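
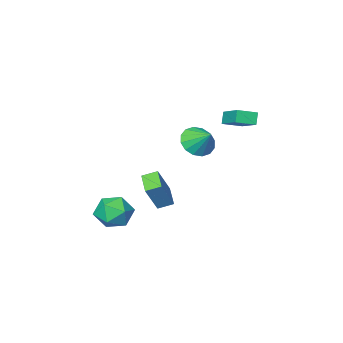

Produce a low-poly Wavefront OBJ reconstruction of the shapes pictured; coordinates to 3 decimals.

v -0.122 0.051 2.383
v 0.267 -0.576 3.172
v -0.198 1.229 3.357
v 0.718 -0.349 2.932
v 0.944 -0.014 2.545
v 0.884 0.337 2.115
v 0.554 0.612 1.756
v 0.044 0.737 1.566
v -0.511 0.677 1.595
v -0.962 0.45 1.835
v -1.188 0.116 2.222
v -1.128 -0.236 2.652
v -0.799 -0.51 3.011
v -0.288 -0.635 3.201
v -3.348 -0.338 2.628
v -3.659 -0.634 3.373
v -2.934 1.567 3.558
v -3.245 1.271 4.303
v -2.235 -0.731 2.937
v -2.546 -1.027 3.682
v -1.821 1.174 3.867
v -2.132 0.878 4.612
v 2.748 0.456 -1.846
v 2.207 -0.79 -1.337
v 1.994 0.923 -1.504
v 1.454 -0.323 -0.995
v 3.706 0.743 -0.125
v 3.166 -0.503 0.384
v 2.953 1.21 0.217
v 2.412 -0.036 0.726
v 3.229 -2.162 -3.113
v 4.187 -2.509 -3.839
v 2.393 -3.991 -3.341
v 3.351 -4.338 -4.067
v 3.53 -4.146 -2.844
v 4.048 -3.015 -2.703
v 2.532 -3.485 -4.477
v 3.05 -2.354 -4.336
v 3.757 -3.327 -4.682
v 4.373 -3.735 -3.673
v 2.207 -2.765 -3.507
v 2.823 -3.173 -2.498
f 2 1 4
f 2 4 3
f 4 1 5
f 4 5 3
f 5 1 6
f 5 6 3
f 6 1 7
f 6 7 3
f 7 1 8
f 7 8 3
f 8 1 9
f 8 9 3
f 9 1 10
f 9 10 3
f 10 1 11
f 10 11 3
f 11 1 12
f 11 12 3
f 12 1 13
f 12 13 3
f 13 1 14
f 13 14 3
f 14 1 2
f 14 2 3
f 16 18 15
f 19 16 15
f 15 18 17
f 17 19 15
f 16 22 18
f 20 16 19
f 20 22 16
f 18 22 17
f 21 19 17
f 17 22 21
f 21 20 19
f 22 20 21
f 24 26 23
f 27 24 23
f 23 26 25
f 25 27 23
f 24 30 26
f 28 24 27
f 28 30 24
f 26 30 25
f 29 27 25
f 25 30 29
f 29 28 27
f 30 28 29
f 31 42 36
f 31 36 32
f 31 32 38
f 31 38 41
f 31 41 42
f 32 36 40
f 36 42 35
f 42 41 33
f 41 38 37
f 38 32 39
f 34 40 35
f 34 35 33
f 34 33 37
f 34 37 39
f 34 39 40
f 35 40 36
f 33 35 42
f 37 33 41
f 39 37 38
f 40 39 32



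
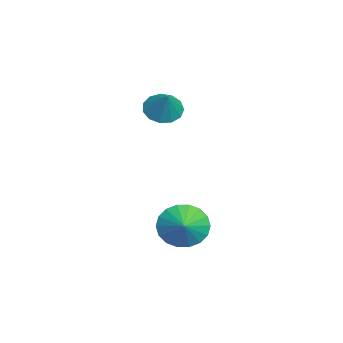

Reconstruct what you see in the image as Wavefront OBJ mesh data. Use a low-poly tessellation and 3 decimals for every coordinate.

v -0.765 -0.051 0.199
v -0.148 -0.158 -0.299
v 0.045 0.131 1.161
v -0.241 0.283 -0.305
v -0.5 0.618 -0.15
v -0.843 0.741 0.115
v -1.161 0.612 0.407
v -1.353 0.273 0.634
v -1.359 -0.169 0.722
v -1.176 -0.574 0.644
v -0.862 -0.812 0.425
v -0.517 -0.809 0.135
v -0.251 -0.565 -0.136
v 2.924 0.765 -4.207
v 3.319 0.154 -4.893
v 3.896 0.815 -3.693
v 3.39 0.557 -5.067
v 3.37 1.002 -5.071
v 3.261 1.399 -4.903
v 3.085 1.672 -4.598
v 2.878 1.764 -4.215
v 2.68 1.659 -3.831
v 2.53 1.377 -3.521
v 2.458 0.973 -3.347
v 2.479 0.529 -3.344
v 2.588 0.131 -3.511
v 2.764 -0.141 -3.816
v 2.971 -0.234 -4.199
v 3.169 -0.128 -4.583
f 2 1 4
f 2 4 3
f 4 1 5
f 4 5 3
f 5 1 6
f 5 6 3
f 6 1 7
f 6 7 3
f 7 1 8
f 7 8 3
f 8 1 9
f 8 9 3
f 9 1 10
f 9 10 3
f 10 1 11
f 10 11 3
f 11 1 12
f 11 12 3
f 12 1 13
f 12 13 3
f 13 1 2
f 13 2 3
f 15 14 17
f 15 17 16
f 17 14 18
f 17 18 16
f 18 14 19
f 18 19 16
f 19 14 20
f 19 20 16
f 20 14 21
f 20 21 16
f 21 14 22
f 21 22 16
f 22 14 23
f 22 23 16
f 23 14 24
f 23 24 16
f 24 14 25
f 24 25 16
f 25 14 26
f 25 26 16
f 26 14 27
f 26 27 16
f 27 14 28
f 27 28 16
f 28 14 29
f 28 29 16
f 29 14 15
f 29 15 16



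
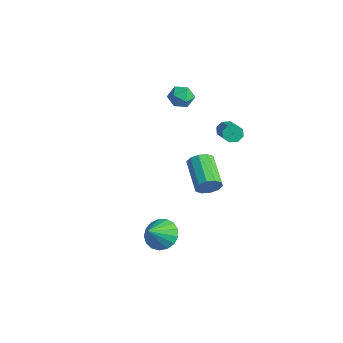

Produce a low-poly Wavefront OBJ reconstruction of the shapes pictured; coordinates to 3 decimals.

v 3.272 0.991 -0.48
v 3.626 1.173 0.156
v 1.902 1.732 0.955
v 1.548 1.549 0.32
v 3.62 1.547 -0.118
v 1.897 2.106 0.682
v 3.481 1.709 -0.529
v 1.758 2.268 0.27
v 3.263 1.596 -0.922
v 1.539 2.155 -0.123
v 3.047 1.252 -1.146
v 1.324 1.811 -0.347
v 2.918 0.808 -1.115
v 1.194 1.367 -0.316
v 2.923 0.434 -0.842
v 1.2 0.993 -0.042
v 3.062 0.272 -0.43
v 1.339 0.831 0.369
v 3.281 0.385 -0.037
v 1.557 0.944 0.762
v 3.496 0.729 0.187
v 1.773 1.288 0.986
v -0.95 2.278 2.798
v -0.623 2.015 3.465
v -2.097 2.265 3.355
v -1.77 2.002 4.022
v -1.627 2.738 3.776
v -0.918 2.745 3.432
v -1.802 1.535 3.388
v -1.093 1.542 3.044
v -1.15 1.556 3.831
v -1.041 2.299 4.07
v -1.679 1.981 2.75
v -1.57 2.724 2.989
v 2.361 -1.303 -3.899
v 2.915 -1.738 -4.609
v 2.779 -2.337 -2.941
v 3.215 -1.426 -4.405
v 3.319 -1.087 -4.084
v 3.204 -0.797 -3.721
v 2.896 -0.623 -3.399
v 2.465 -0.605 -3.191
v 2.01 -0.747 -3.146
v 1.636 -1.016 -3.273
v 1.427 -1.352 -3.544
v 1.433 -1.676 -3.896
v 1.651 -1.915 -4.248
v 2.031 -2.014 -4.521
v 2.488 -1.95 -4.652
v 1.902 2.913 2.424
v 2.188 3.031 1.944
v 3.603 2.504 2.657
v 3.318 2.387 3.136
v 2.175 3.37 2.219
v 3.591 2.843 2.932
v 2.003 3.441 2.613
v 3.419 2.915 3.326
v 1.772 3.204 2.897
v 3.187 2.677 3.609
v 1.617 2.796 2.903
v 3.032 2.269 3.616
v 1.629 2.457 2.628
v 3.045 1.93 3.341
v 1.801 2.385 2.234
v 3.217 1.859 2.947
v 2.033 2.623 1.951
v 3.448 2.096 2.663
f 2 1 5
f 2 5 3
f 3 5 6
f 3 6 4
f 5 1 7
f 5 7 6
f 6 7 8
f 6 8 4
f 7 1 9
f 7 9 8
f 8 9 10
f 8 10 4
f 9 1 11
f 9 11 10
f 10 11 12
f 10 12 4
f 11 1 13
f 11 13 12
f 12 13 14
f 12 14 4
f 13 1 15
f 13 15 14
f 14 15 16
f 14 16 4
f 15 1 17
f 15 17 16
f 16 17 18
f 16 18 4
f 17 1 19
f 17 19 18
f 18 19 20
f 18 20 4
f 19 1 21
f 19 21 20
f 20 21 22
f 20 22 4
f 21 1 2
f 21 2 22
f 22 2 3
f 22 3 4
f 23 34 28
f 23 28 24
f 23 24 30
f 23 30 33
f 23 33 34
f 24 28 32
f 28 34 27
f 34 33 25
f 33 30 29
f 30 24 31
f 26 32 27
f 26 27 25
f 26 25 29
f 26 29 31
f 26 31 32
f 27 32 28
f 25 27 34
f 29 25 33
f 31 29 30
f 32 31 24
f 36 35 38
f 36 38 37
f 38 35 39
f 38 39 37
f 39 35 40
f 39 40 37
f 40 35 41
f 40 41 37
f 41 35 42
f 41 42 37
f 42 35 43
f 42 43 37
f 43 35 44
f 43 44 37
f 44 35 45
f 44 45 37
f 45 35 46
f 45 46 37
f 46 35 47
f 46 47 37
f 47 35 48
f 47 48 37
f 48 35 49
f 48 49 37
f 49 35 36
f 49 36 37
f 51 50 54
f 51 54 52
f 52 54 55
f 52 55 53
f 54 50 56
f 54 56 55
f 55 56 57
f 55 57 53
f 56 50 58
f 56 58 57
f 57 58 59
f 57 59 53
f 58 50 60
f 58 60 59
f 59 60 61
f 59 61 53
f 60 50 62
f 60 62 61
f 61 62 63
f 61 63 53
f 62 50 64
f 62 64 63
f 63 64 65
f 63 65 53
f 64 50 66
f 64 66 65
f 65 66 67
f 65 67 53
f 66 50 51
f 66 51 67
f 67 51 52
f 67 52 53



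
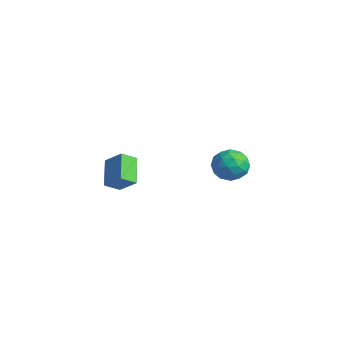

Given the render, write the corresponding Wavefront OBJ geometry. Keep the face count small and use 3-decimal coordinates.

v 1.202 3.902 -2.387
v 1.867 4.671 -2.302
v 2.313 2.869 -1.738
v 2.978 3.638 -1.653
v 2.146 3.617 -1.064
v 1.459 4.255 -1.465
v 2.721 3.285 -2.575
v 2.034 3.923 -2.976
v 2.806 4.29 -2.418
v 2.45 4.494 -1.485
v 1.73 3.046 -2.555
v 1.374 3.25 -1.622
v 1.437 4.377 -2.402
v 2.743 3.163 -1.638
v 2.254 3.15 -1.292
v 2.645 3.602 -1.242
v 1.197 4.132 -1.91
v 1.588 4.584 -1.86
v 1.752 3.965 -1.132
v 2.592 2.956 -2.18
v 2.983 3.408 -2.13
v 1.535 3.938 -2.798
v 1.926 4.39 -2.748
v 2.428 3.575 -2.908
v 2.379 4.605 -2.42
v 3.033 3.998 -2.038
v 2.882 3.791 -2.58
v 2.478 4.166 -2.816
v 2.17 4.725 -1.871
v 2.824 4.118 -1.49
v 2.334 4.106 -1.143
v 1.931 4.481 -1.379
v 2.722 4.501 -1.94
v 1.356 3.422 -2.55
v 2.01 2.815 -2.169
v 2.249 3.059 -2.661
v 1.846 3.434 -2.897
v 1.147 3.542 -2.002
v 1.801 2.935 -1.62
v 1.702 3.374 -1.224
v 1.298 3.749 -1.46
v 1.458 3.039 -2.1
v 2.172 -2.54 -1.699
v 2.077 -3.336 -1.188
v 1.031 -1.825 -0.798
v 0.936 -2.62 -0.287
v 3.044 -2.14 -0.913
v 2.949 -2.935 -0.402
v 1.903 -1.424 -0.012
v 1.808 -2.22 0.499
f 1 38 17
f 38 12 41
f 17 41 6
f 38 41 17
f 1 17 13
f 17 6 18
f 13 18 2
f 17 18 13
f 1 13 22
f 13 2 23
f 22 23 8
f 13 23 22
f 1 22 34
f 22 8 37
f 34 37 11
f 22 37 34
f 1 34 38
f 34 11 42
f 38 42 12
f 34 42 38
f 2 18 29
f 18 6 32
f 29 32 10
f 18 32 29
f 6 41 19
f 41 12 40
f 19 40 5
f 41 40 19
f 12 42 39
f 42 11 35
f 39 35 3
f 42 35 39
f 11 37 36
f 37 8 24
f 36 24 7
f 37 24 36
f 8 23 28
f 23 2 25
f 28 25 9
f 23 25 28
f 4 30 16
f 30 10 31
f 16 31 5
f 30 31 16
f 4 16 14
f 16 5 15
f 14 15 3
f 16 15 14
f 4 14 21
f 14 3 20
f 21 20 7
f 14 20 21
f 4 21 26
f 21 7 27
f 26 27 9
f 21 27 26
f 4 26 30
f 26 9 33
f 30 33 10
f 26 33 30
f 5 31 19
f 31 10 32
f 19 32 6
f 31 32 19
f 3 15 39
f 15 5 40
f 39 40 12
f 15 40 39
f 7 20 36
f 20 3 35
f 36 35 11
f 20 35 36
f 9 27 28
f 27 7 24
f 28 24 8
f 27 24 28
f 10 33 29
f 33 9 25
f 29 25 2
f 33 25 29
f 44 46 43
f 47 44 43
f 43 46 45
f 45 47 43
f 44 50 46
f 48 44 47
f 48 50 44
f 46 50 45
f 49 47 45
f 45 50 49
f 49 48 47
f 50 48 49



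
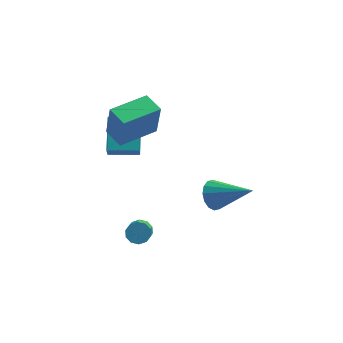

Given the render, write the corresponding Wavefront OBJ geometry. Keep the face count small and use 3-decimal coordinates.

v 1.322 0.716 -2.708
v 1.616 0.41 -3.398
v 3.078 0.064 -1.672
v 1.756 0.805 -3.386
v 1.779 1.177 -3.193
v 1.68 1.424 -2.869
v 1.486 1.482 -2.502
v 1.247 1.335 -2.191
v 1.028 1.021 -2.018
v 0.889 0.626 -2.03
v 0.865 0.255 -2.223
v 0.964 0.007 -2.547
v 1.159 -0.05 -2.913
v 1.398 0.097 -3.225
v -1.681 -1.795 -3.161
v -1.303 -2.044 -3.491
v -1.221 -3.514 -2.289
v -1.599 -3.265 -1.959
v -1.133 -1.848 -3.262
v -1.051 -3.317 -2.061
v -1.172 -1.631 -2.995
v -1.09 -3.101 -1.793
v -1.405 -1.478 -2.791
v -1.324 -2.947 -1.589
v -1.744 -1.445 -2.728
v -1.663 -2.915 -1.527
v -2.059 -1.546 -2.831
v -1.977 -3.016 -1.629
v -2.229 -1.743 -3.059
v -2.147 -3.212 -1.858
v -2.19 -1.959 -3.327
v -2.108 -3.429 -2.125
v -1.956 -2.113 -3.531
v -1.875 -3.582 -2.329
v -1.617 -2.145 -3.593
v -1.536 -3.615 -2.392
v -3.534 2.072 -1.391
v -3.506 1.521 -0.629
v -3.641 3.566 -0.305
v -3.613 3.015 0.456
v -2.087 2.165 -1.376
v -2.059 1.614 -0.615
v -2.194 3.659 -0.291
v -2.166 3.108 0.471
v -3.4 0.826 1.266
v -3.174 0.492 3.041
v -1.937 2.083 1.317
v -1.711 1.749 3.092
v -2.709 0.031 1.028
v -2.483 -0.303 2.803
v -1.246 1.288 1.079
v -1.02 0.954 2.854
f 2 1 4
f 2 4 3
f 4 1 5
f 4 5 3
f 5 1 6
f 5 6 3
f 6 1 7
f 6 7 3
f 7 1 8
f 7 8 3
f 8 1 9
f 8 9 3
f 9 1 10
f 9 10 3
f 10 1 11
f 10 11 3
f 11 1 12
f 11 12 3
f 12 1 13
f 12 13 3
f 13 1 14
f 13 14 3
f 14 1 2
f 14 2 3
f 16 15 19
f 16 19 17
f 17 19 20
f 17 20 18
f 19 15 21
f 19 21 20
f 20 21 22
f 20 22 18
f 21 15 23
f 21 23 22
f 22 23 24
f 22 24 18
f 23 15 25
f 23 25 24
f 24 25 26
f 24 26 18
f 25 15 27
f 25 27 26
f 26 27 28
f 26 28 18
f 27 15 29
f 27 29 28
f 28 29 30
f 28 30 18
f 29 15 31
f 29 31 30
f 30 31 32
f 30 32 18
f 31 15 33
f 31 33 32
f 32 33 34
f 32 34 18
f 33 15 35
f 33 35 34
f 34 35 36
f 34 36 18
f 35 15 16
f 35 16 36
f 36 16 17
f 36 17 18
f 38 40 37
f 41 38 37
f 37 40 39
f 39 41 37
f 38 44 40
f 42 38 41
f 42 44 38
f 40 44 39
f 43 41 39
f 39 44 43
f 43 42 41
f 44 42 43
f 46 48 45
f 49 46 45
f 45 48 47
f 47 49 45
f 46 52 48
f 50 46 49
f 50 52 46
f 48 52 47
f 51 49 47
f 47 52 51
f 51 50 49
f 52 50 51



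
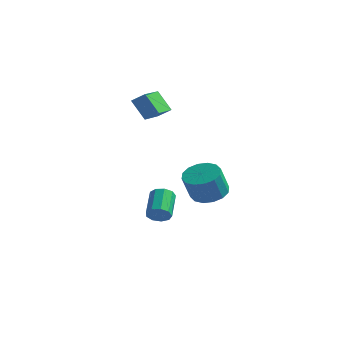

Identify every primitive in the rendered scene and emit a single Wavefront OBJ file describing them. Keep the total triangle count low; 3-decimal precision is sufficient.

v 3.022 -2.748 0.035
v 3.97 -2.569 0.139
v 3.945 -3.253 1.53
v 2.998 -3.432 1.425
v 3.739 -2.167 0.333
v 3.715 -2.851 1.724
v 3.317 -1.921 0.446
v 3.292 -2.604 1.837
v 2.815 -1.896 0.45
v 2.791 -2.58 1.841
v 2.369 -2.1 0.342
v 2.345 -2.784 1.733
v 2.098 -2.478 0.152
v 2.074 -3.161 1.542
v 2.075 -2.927 -0.07
v 2.05 -3.611 1.321
v 2.305 -3.329 -0.264
v 2.281 -4.013 1.127
v 2.728 -3.576 -0.377
v 2.703 -4.259 1.014
v 3.229 -3.6 -0.381
v 3.205 -4.284 1.01
v 3.675 -3.396 -0.273
v 3.651 -4.08 1.118
v 3.946 -3.019 -0.082
v 3.922 -3.702 1.308
v -1.023 -1.256 -2.905
v -0.451 -1.196 -2.562
v -1.105 0.057 -1.691
v -1.677 -0.004 -2.035
v -0.438 -0.93 -2.935
v -1.093 0.323 -2.065
v -0.699 -0.817 -3.294
v -1.354 0.436 -2.424
v -1.112 -0.91 -3.471
v -1.766 0.343 -2.601
v -1.483 -1.164 -3.384
v -2.137 0.089 -2.513
v -1.638 -1.462 -3.072
v -2.293 -0.209 -2.202
v -1.506 -1.664 -2.682
v -2.16 -0.411 -1.812
v -1.148 -1.675 -2.397
v -1.802 -0.422 -1.526
v -0.731 -1.49 -2.349
v -1.385 -0.237 -1.479
v -3.038 0.377 2.82
v -3.88 0.363 3.975
v -3.449 2.065 2.54
v -4.291 2.052 3.696
v -2.349 0.628 3.324
v -3.191 0.615 4.48
v -2.76 2.317 3.045
v -3.602 2.303 4.2
f 2 1 5
f 2 5 3
f 3 5 6
f 3 6 4
f 5 1 7
f 5 7 6
f 6 7 8
f 6 8 4
f 7 1 9
f 7 9 8
f 8 9 10
f 8 10 4
f 9 1 11
f 9 11 10
f 10 11 12
f 10 12 4
f 11 1 13
f 11 13 12
f 12 13 14
f 12 14 4
f 13 1 15
f 13 15 14
f 14 15 16
f 14 16 4
f 15 1 17
f 15 17 16
f 16 17 18
f 16 18 4
f 17 1 19
f 17 19 18
f 18 19 20
f 18 20 4
f 19 1 21
f 19 21 20
f 20 21 22
f 20 22 4
f 21 1 23
f 21 23 22
f 22 23 24
f 22 24 4
f 23 1 25
f 23 25 24
f 24 25 26
f 24 26 4
f 25 1 2
f 25 2 26
f 26 2 3
f 26 3 4
f 28 27 31
f 28 31 29
f 29 31 32
f 29 32 30
f 31 27 33
f 31 33 32
f 32 33 34
f 32 34 30
f 33 27 35
f 33 35 34
f 34 35 36
f 34 36 30
f 35 27 37
f 35 37 36
f 36 37 38
f 36 38 30
f 37 27 39
f 37 39 38
f 38 39 40
f 38 40 30
f 39 27 41
f 39 41 40
f 40 41 42
f 40 42 30
f 41 27 43
f 41 43 42
f 42 43 44
f 42 44 30
f 43 27 45
f 43 45 44
f 44 45 46
f 44 46 30
f 45 27 28
f 45 28 46
f 46 28 29
f 46 29 30
f 48 50 47
f 51 48 47
f 47 50 49
f 49 51 47
f 48 54 50
f 52 48 51
f 52 54 48
f 50 54 49
f 53 51 49
f 49 54 53
f 53 52 51
f 54 52 53



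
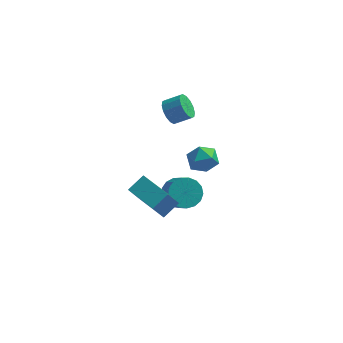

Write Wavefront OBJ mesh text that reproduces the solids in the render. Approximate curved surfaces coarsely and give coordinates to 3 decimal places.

v 0.933 1.678 -0.082
v 1.294 2.087 -0.931
v 2.426 1.133 0.291
v 2.787 1.542 -0.558
v 2.476 2.137 0.195
v 1.553 2.474 -0.035
v 2.167 0.746 -0.605
v 1.244 1.083 -0.835
v 2.057 1.511 -1.254
v 2.247 2.37 -0.76
v 1.473 0.85 0.12
v 1.663 1.709 0.614
v -0.175 2.847 2.581
v 0.231 3.032 1.858
v 1.221 3.118 2.436
v 0.815 2.933 3.159
v 0.103 3.421 2.019
v 1.094 3.507 2.597
v -0.099 3.656 2.331
v 0.891 3.742 2.909
v -0.322 3.674 2.71
v 0.668 3.76 3.288
v -0.506 3.471 3.054
v 0.485 3.557 3.632
v -0.6 3.101 3.272
v 0.39 3.186 3.85
v -0.581 2.662 3.304
v 0.409 2.748 3.882
v -0.454 2.273 3.143
v 0.537 2.359 3.721
v -0.251 2.038 2.831
v 0.739 2.124 3.409
v -0.028 2.02 2.452
v 0.962 2.106 3.03
v 0.155 2.223 2.108
v 1.146 2.309 2.686
v 0.25 2.594 1.89
v 1.24 2.679 2.468
v 0.826 -1.127 -0.873
v 1.379 -1.565 -1.567
v 1.887 -2.55 -0.542
v 1.334 -2.113 0.153
v 1.664 -1.232 -1.389
v 2.173 -2.217 -0.364
v 1.758 -0.875 -1.092
v 2.266 -1.86 -0.067
v 1.638 -0.575 -0.745
v 2.146 -1.56 0.28
v 1.332 -0.402 -0.427
v 1.84 -1.388 0.598
v 0.91 -0.396 -0.211
v 1.418 -1.381 0.814
v 0.469 -0.556 -0.147
v 0.977 -1.542 0.878
v 0.109 -0.848 -0.249
v 0.618 -1.833 0.776
v -0.086 -1.204 -0.494
v 0.423 -2.189 0.531
v -0.072 -1.542 -0.826
v 0.436 -2.527 0.2
v 0.147 -1.785 -1.168
v 0.656 -2.77 -0.143
v 0.522 -1.878 -1.443
v 1.03 -2.863 -0.417
v 0.966 -1.798 -1.587
v 1.475 -2.783 -0.562
v -1.042 -3.238 0.448
v -1.488 -4.227 2.176
v -0.325 -2.494 1.059
v -0.771 -3.483 2.787
v 0.431 -4.417 0.153
v -0.015 -5.406 1.881
v 1.148 -3.673 0.764
v 0.702 -4.662 2.492
f 1 12 6
f 1 6 2
f 1 2 8
f 1 8 11
f 1 11 12
f 2 6 10
f 6 12 5
f 12 11 3
f 11 8 7
f 8 2 9
f 4 10 5
f 4 5 3
f 4 3 7
f 4 7 9
f 4 9 10
f 5 10 6
f 3 5 12
f 7 3 11
f 9 7 8
f 10 9 2
f 14 13 17
f 14 17 15
f 15 17 18
f 15 18 16
f 17 13 19
f 17 19 18
f 18 19 20
f 18 20 16
f 19 13 21
f 19 21 20
f 20 21 22
f 20 22 16
f 21 13 23
f 21 23 22
f 22 23 24
f 22 24 16
f 23 13 25
f 23 25 24
f 24 25 26
f 24 26 16
f 25 13 27
f 25 27 26
f 26 27 28
f 26 28 16
f 27 13 29
f 27 29 28
f 28 29 30
f 28 30 16
f 29 13 31
f 29 31 30
f 30 31 32
f 30 32 16
f 31 13 33
f 31 33 32
f 32 33 34
f 32 34 16
f 33 13 35
f 33 35 34
f 34 35 36
f 34 36 16
f 35 13 37
f 35 37 36
f 36 37 38
f 36 38 16
f 37 13 14
f 37 14 38
f 38 14 15
f 38 15 16
f 40 39 43
f 40 43 41
f 41 43 44
f 41 44 42
f 43 39 45
f 43 45 44
f 44 45 46
f 44 46 42
f 45 39 47
f 45 47 46
f 46 47 48
f 46 48 42
f 47 39 49
f 47 49 48
f 48 49 50
f 48 50 42
f 49 39 51
f 49 51 50
f 50 51 52
f 50 52 42
f 51 39 53
f 51 53 52
f 52 53 54
f 52 54 42
f 53 39 55
f 53 55 54
f 54 55 56
f 54 56 42
f 55 39 57
f 55 57 56
f 56 57 58
f 56 58 42
f 57 39 59
f 57 59 58
f 58 59 60
f 58 60 42
f 59 39 61
f 59 61 60
f 60 61 62
f 60 62 42
f 61 39 63
f 61 63 62
f 62 63 64
f 62 64 42
f 63 39 65
f 63 65 64
f 64 65 66
f 64 66 42
f 65 39 40
f 65 40 66
f 66 40 41
f 66 41 42
f 68 70 67
f 71 68 67
f 67 70 69
f 69 71 67
f 68 74 70
f 72 68 71
f 72 74 68
f 70 74 69
f 73 71 69
f 69 74 73
f 73 72 71
f 74 72 73



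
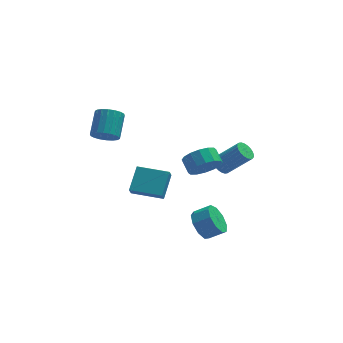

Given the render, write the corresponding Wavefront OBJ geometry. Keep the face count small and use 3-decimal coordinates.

v 3.158 2.797 -2.821
v 3.645 3.173 -3.214
v 5.149 2.838 -1.672
v 4.662 2.463 -1.279
v 3.529 3.38 -3.057
v 5.033 3.045 -1.514
v 3.357 3.499 -2.863
v 4.861 3.164 -1.321
v 3.155 3.51 -2.663
v 4.659 3.175 -1.121
v 2.953 3.413 -2.487
v 4.457 3.078 -0.945
v 2.782 3.223 -2.362
v 4.286 2.888 -0.82
v 2.669 2.967 -2.307
v 4.172 2.632 -0.765
v 2.63 2.686 -2.33
v 4.134 2.351 -0.788
v 2.671 2.422 -2.428
v 4.175 2.087 -0.886
v 2.787 2.215 -2.586
v 4.291 1.88 -1.043
v 2.959 2.096 -2.779
v 4.463 1.761 -1.237
v 3.161 2.085 -2.979
v 4.665 1.75 -1.437
v 3.363 2.182 -3.155
v 4.867 1.847 -1.613
v 3.534 2.372 -3.28
v 5.038 2.037 -1.738
v 3.648 2.628 -3.335
v 5.151 2.293 -1.793
v 3.686 2.909 -3.312
v 5.19 2.574 -1.77
v -2.635 -0.178 -2.754
v -2.775 -0.626 -2.106
v -2.06 1.217 -1.667
v -2.2 0.769 -1.019
v -0.7 -0.909 -2.841
v -0.84 -1.357 -2.193
v -0.125 0.486 -1.754
v -0.265 0.038 -1.106
v 1.542 -3.442 1.848
v 2.407 -3.543 2.487
v 2.102 -2.699 3.032
v 1.238 -2.598 2.392
v 2.574 -3.212 2.069
v 2.269 -2.368 2.614
v 2.465 -2.943 1.591
v 2.16 -2.099 2.136
v 2.109 -2.808 1.182
v 1.804 -1.964 1.727
v 1.601 -2.842 0.951
v 1.296 -1.998 1.496
v 1.077 -3.038 0.961
v 0.772 -2.194 1.506
v 0.678 -3.341 1.208
v 0.373 -2.497 1.753
v 0.511 -3.672 1.626
v 0.206 -2.828 2.171
v 0.62 -3.941 2.104
v 0.315 -3.097 2.649
v 0.976 -4.076 2.513
v 0.671 -3.232 3.058
v 1.484 -4.042 2.744
v 1.179 -3.198 3.289
v 2.008 -3.846 2.734
v 1.703 -3.002 3.279
v -4.038 2.258 0.768
v -3.548 2.65 0.081
v -3.152 4.093 1.185
v -3.642 3.702 1.872
v -3.929 2.801 0.02
v -3.533 4.244 1.125
v -4.331 2.844 0.107
v -3.935 4.287 1.212
v -4.675 2.772 0.326
v -4.279 4.215 1.43
v -4.893 2.598 0.631
v -4.497 4.041 1.736
v -4.942 2.356 0.964
v -4.546 3.799 2.069
v -4.811 2.096 1.258
v -4.415 3.539 2.362
v -4.528 1.867 1.455
v -4.132 3.31 2.559
v -4.147 1.716 1.515
v -3.751 3.159 2.62
v -3.745 1.673 1.428
v -3.349 3.116 2.533
v -3.401 1.745 1.21
v -3.005 3.188 2.314
v -3.183 1.919 0.904
v -2.787 3.362 2.009
v -3.134 2.161 0.571
v -2.738 3.604 1.676
v -3.265 2.421 0.278
v -2.869 3.864 1.382
v 1.311 -3.046 -3.741
v 1.893 -2.76 -4.605
v 2.91 -2.888 -3.962
v 2.329 -3.174 -3.099
v 1.718 -2.162 -4.209
v 2.735 -2.289 -3.566
v 1.352 -1.977 -3.594
v 2.369 -2.104 -2.952
v 0.968 -2.293 -3.048
v 1.985 -2.42 -2.405
v 0.744 -2.961 -2.827
v 1.761 -3.088 -2.184
v 0.786 -3.669 -3.033
v 1.803 -3.796 -2.39
v 1.073 -4.086 -3.571
v 2.091 -4.213 -2.928
v 1.473 -4.016 -4.188
v 2.49 -4.143 -3.546
v 1.796 -3.493 -4.597
v 2.814 -3.62 -3.954
f 2 1 5
f 2 5 3
f 3 5 6
f 3 6 4
f 5 1 7
f 5 7 6
f 6 7 8
f 6 8 4
f 7 1 9
f 7 9 8
f 8 9 10
f 8 10 4
f 9 1 11
f 9 11 10
f 10 11 12
f 10 12 4
f 11 1 13
f 11 13 12
f 12 13 14
f 12 14 4
f 13 1 15
f 13 15 14
f 14 15 16
f 14 16 4
f 15 1 17
f 15 17 16
f 16 17 18
f 16 18 4
f 17 1 19
f 17 19 18
f 18 19 20
f 18 20 4
f 19 1 21
f 19 21 20
f 20 21 22
f 20 22 4
f 21 1 23
f 21 23 22
f 22 23 24
f 22 24 4
f 23 1 25
f 23 25 24
f 24 25 26
f 24 26 4
f 25 1 27
f 25 27 26
f 26 27 28
f 26 28 4
f 27 1 29
f 27 29 28
f 28 29 30
f 28 30 4
f 29 1 31
f 29 31 30
f 30 31 32
f 30 32 4
f 31 1 33
f 31 33 32
f 32 33 34
f 32 34 4
f 33 1 2
f 33 2 34
f 34 2 3
f 34 3 4
f 36 38 35
f 39 36 35
f 35 38 37
f 37 39 35
f 36 42 38
f 40 36 39
f 40 42 36
f 38 42 37
f 41 39 37
f 37 42 41
f 41 40 39
f 42 40 41
f 44 43 47
f 44 47 45
f 45 47 48
f 45 48 46
f 47 43 49
f 47 49 48
f 48 49 50
f 48 50 46
f 49 43 51
f 49 51 50
f 50 51 52
f 50 52 46
f 51 43 53
f 51 53 52
f 52 53 54
f 52 54 46
f 53 43 55
f 53 55 54
f 54 55 56
f 54 56 46
f 55 43 57
f 55 57 56
f 56 57 58
f 56 58 46
f 57 43 59
f 57 59 58
f 58 59 60
f 58 60 46
f 59 43 61
f 59 61 60
f 60 61 62
f 60 62 46
f 61 43 63
f 61 63 62
f 62 63 64
f 62 64 46
f 63 43 65
f 63 65 64
f 64 65 66
f 64 66 46
f 65 43 67
f 65 67 66
f 66 67 68
f 66 68 46
f 67 43 44
f 67 44 68
f 68 44 45
f 68 45 46
f 70 69 73
f 70 73 71
f 71 73 74
f 71 74 72
f 73 69 75
f 73 75 74
f 74 75 76
f 74 76 72
f 75 69 77
f 75 77 76
f 76 77 78
f 76 78 72
f 77 69 79
f 77 79 78
f 78 79 80
f 78 80 72
f 79 69 81
f 79 81 80
f 80 81 82
f 80 82 72
f 81 69 83
f 81 83 82
f 82 83 84
f 82 84 72
f 83 69 85
f 83 85 84
f 84 85 86
f 84 86 72
f 85 69 87
f 85 87 86
f 86 87 88
f 86 88 72
f 87 69 89
f 87 89 88
f 88 89 90
f 88 90 72
f 89 69 91
f 89 91 90
f 90 91 92
f 90 92 72
f 91 69 93
f 91 93 92
f 92 93 94
f 92 94 72
f 93 69 95
f 93 95 94
f 94 95 96
f 94 96 72
f 95 69 97
f 95 97 96
f 96 97 98
f 96 98 72
f 97 69 70
f 97 70 98
f 98 70 71
f 98 71 72
f 100 99 103
f 100 103 101
f 101 103 104
f 101 104 102
f 103 99 105
f 103 105 104
f 104 105 106
f 104 106 102
f 105 99 107
f 105 107 106
f 106 107 108
f 106 108 102
f 107 99 109
f 107 109 108
f 108 109 110
f 108 110 102
f 109 99 111
f 109 111 110
f 110 111 112
f 110 112 102
f 111 99 113
f 111 113 112
f 112 113 114
f 112 114 102
f 113 99 115
f 113 115 114
f 114 115 116
f 114 116 102
f 115 99 117
f 115 117 116
f 116 117 118
f 116 118 102
f 117 99 100
f 117 100 118
f 118 100 101
f 118 101 102



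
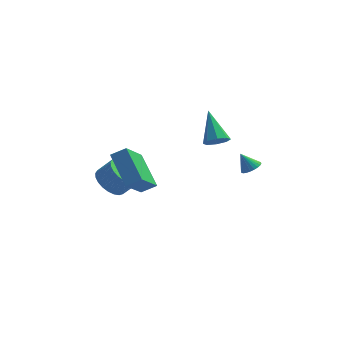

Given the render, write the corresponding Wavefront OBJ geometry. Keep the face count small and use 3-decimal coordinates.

v 2.087 -0.997 3.071
v 2.615 -1.222 3.505
v 1.513 0.397 4.489
v 2.776 -0.815 3.171
v 2.534 -0.514 2.777
v 2.029 -0.497 2.556
v 1.559 -0.772 2.636
v 1.397 -1.179 2.971
v 1.64 -1.479 3.364
v 2.144 -1.497 3.585
v -2.433 -2.193 2.03
v -2.998 -3.725 3.46
v -1.643 -2.062 2.482
v -2.207 -3.594 3.912
v -1.473 -3.706 0.788
v -2.037 -5.238 2.218
v -0.682 -3.575 1.24
v -1.247 -5.107 2.67
v -3.329 -1.675 0.062
v -2.583 -1.625 -0.602
v -1.785 -1.634 0.294
v -2.531 -1.685 0.958
v -2.652 -1.246 -0.536
v -1.854 -1.256 0.36
v -2.825 -0.933 -0.379
v -2.027 -0.943 0.517
v -3.074 -0.733 -0.156
v -2.276 -0.743 0.741
v -3.362 -0.677 0.102
v -2.564 -0.686 0.998
v -3.645 -0.772 0.353
v -2.847 -0.781 1.249
v -3.88 -1.005 0.559
v -3.082 -1.014 1.456
v -4.031 -1.34 0.69
v -3.233 -1.349 1.587
v -4.075 -1.726 0.726
v -3.277 -1.735 1.622
v -4.006 -2.104 0.66
v -3.208 -2.114 1.556
v -3.833 -2.417 0.503
v -3.035 -2.427 1.399
v -3.584 -2.617 0.279
v -2.786 -2.627 1.176
v -3.296 -2.674 0.022
v -2.498 -2.683 0.918
v -3.013 -2.579 -0.229
v -2.215 -2.588 0.667
v -2.778 -2.346 -0.436
v -1.98 -2.355 0.461
v -2.627 -2.011 -0.567
v -1.829 -2.02 0.33
v 3.866 -1.233 1.378
v 4.236 -1.603 1.672
v 3.294 -1.087 2.282
v 4.342 -1.397 1.705
v 4.375 -1.166 1.689
v 4.331 -0.945 1.625
v 4.216 -0.768 1.524
v 4.048 -0.662 1.4
v 3.852 -0.643 1.273
v 3.659 -0.713 1.162
v 3.497 -0.863 1.084
v 3.391 -1.069 1.051
v 3.358 -1.3 1.067
v 3.402 -1.521 1.131
v 3.517 -1.698 1.232
v 3.685 -1.805 1.356
v 3.88 -1.824 1.483
v 4.074 -1.753 1.594
f 2 1 4
f 2 4 3
f 4 1 5
f 4 5 3
f 5 1 6
f 5 6 3
f 6 1 7
f 6 7 3
f 7 1 8
f 7 8 3
f 8 1 9
f 8 9 3
f 9 1 10
f 9 10 3
f 10 1 2
f 10 2 3
f 12 14 11
f 15 12 11
f 11 14 13
f 13 15 11
f 12 18 14
f 16 12 15
f 16 18 12
f 14 18 13
f 17 15 13
f 13 18 17
f 17 16 15
f 18 16 17
f 20 19 23
f 20 23 21
f 21 23 24
f 21 24 22
f 23 19 25
f 23 25 24
f 24 25 26
f 24 26 22
f 25 19 27
f 25 27 26
f 26 27 28
f 26 28 22
f 27 19 29
f 27 29 28
f 28 29 30
f 28 30 22
f 29 19 31
f 29 31 30
f 30 31 32
f 30 32 22
f 31 19 33
f 31 33 32
f 32 33 34
f 32 34 22
f 33 19 35
f 33 35 34
f 34 35 36
f 34 36 22
f 35 19 37
f 35 37 36
f 36 37 38
f 36 38 22
f 37 19 39
f 37 39 38
f 38 39 40
f 38 40 22
f 39 19 41
f 39 41 40
f 40 41 42
f 40 42 22
f 41 19 43
f 41 43 42
f 42 43 44
f 42 44 22
f 43 19 45
f 43 45 44
f 44 45 46
f 44 46 22
f 45 19 47
f 45 47 46
f 46 47 48
f 46 48 22
f 47 19 49
f 47 49 48
f 48 49 50
f 48 50 22
f 49 19 51
f 49 51 50
f 50 51 52
f 50 52 22
f 51 19 20
f 51 20 52
f 52 20 21
f 52 21 22
f 54 53 56
f 54 56 55
f 56 53 57
f 56 57 55
f 57 53 58
f 57 58 55
f 58 53 59
f 58 59 55
f 59 53 60
f 59 60 55
f 60 53 61
f 60 61 55
f 61 53 62
f 61 62 55
f 62 53 63
f 62 63 55
f 63 53 64
f 63 64 55
f 64 53 65
f 64 65 55
f 65 53 66
f 65 66 55
f 66 53 67
f 66 67 55
f 67 53 68
f 67 68 55
f 68 53 69
f 68 69 55
f 69 53 70
f 69 70 55
f 70 53 54
f 70 54 55



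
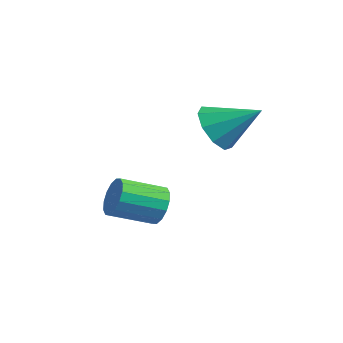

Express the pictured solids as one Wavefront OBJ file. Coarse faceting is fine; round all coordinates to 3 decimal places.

v -1.512 0.942 3.321
v -0.81 0.471 3.074
v -0.588 1.898 4.119
v -0.917 0.908 2.674
v -1.302 1.361 2.576
v -1.785 1.617 2.828
v -2.14 1.558 3.31
v -2.201 1.21 3.798
v -1.94 0.737 4.062
v -1.478 0.36 3.98
v -1.032 0.255 3.59
v -2.863 -0.111 0.042
v -2.528 0.036 0.651
v -2.842 -1.301 1.146
v -3.177 -1.449 0.538
v -2.877 0.138 0.707
v -3.191 -1.199 1.202
v -3.222 0.174 0.585
v -3.536 -1.163 1.08
v -3.47 0.133 0.317
v -3.784 -1.204 0.813
v -3.556 0.027 -0.024
v -3.87 -1.31 0.471
v -3.457 -0.117 -0.347
v -3.77 -1.454 0.148
v -3.198 -0.259 -0.566
v -3.512 -1.596 -0.071
v -2.849 -0.361 -0.622
v -3.163 -1.698 -0.127
v -2.504 -0.397 -0.5
v -2.818 -1.734 -0.005
v -2.256 -0.356 -0.233
v -2.57 -1.693 0.263
v -2.17 -0.25 0.109
v -2.484 -1.587 0.604
v -2.27 -0.106 0.432
v -2.583 -1.443 0.927
f 2 1 4
f 2 4 3
f 4 1 5
f 4 5 3
f 5 1 6
f 5 6 3
f 6 1 7
f 6 7 3
f 7 1 8
f 7 8 3
f 8 1 9
f 8 9 3
f 9 1 10
f 9 10 3
f 10 1 11
f 10 11 3
f 11 1 2
f 11 2 3
f 13 12 16
f 13 16 14
f 14 16 17
f 14 17 15
f 16 12 18
f 16 18 17
f 17 18 19
f 17 19 15
f 18 12 20
f 18 20 19
f 19 20 21
f 19 21 15
f 20 12 22
f 20 22 21
f 21 22 23
f 21 23 15
f 22 12 24
f 22 24 23
f 23 24 25
f 23 25 15
f 24 12 26
f 24 26 25
f 25 26 27
f 25 27 15
f 26 12 28
f 26 28 27
f 27 28 29
f 27 29 15
f 28 12 30
f 28 30 29
f 29 30 31
f 29 31 15
f 30 12 32
f 30 32 31
f 31 32 33
f 31 33 15
f 32 12 34
f 32 34 33
f 33 34 35
f 33 35 15
f 34 12 36
f 34 36 35
f 35 36 37
f 35 37 15
f 36 12 13
f 36 13 37
f 37 13 14
f 37 14 15



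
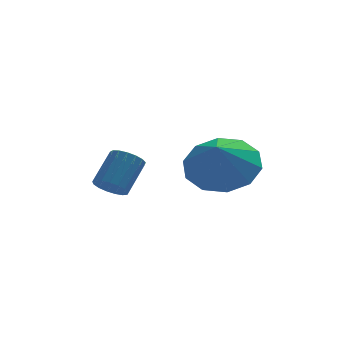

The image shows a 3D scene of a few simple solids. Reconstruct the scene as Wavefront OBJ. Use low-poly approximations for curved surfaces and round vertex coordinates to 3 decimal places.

v -2.873 -0.061 1.883
v -2.526 -0.427 1.958
v -1.999 0.235 2.752
v -2.347 0.601 2.677
v -2.429 -0.29 1.78
v -1.903 0.372 2.574
v -2.435 -0.101 1.626
v -1.908 0.561 2.419
v -2.541 0.097 1.53
v -2.014 0.759 2.324
v -2.723 0.259 1.516
v -2.196 0.921 2.31
v -2.939 0.348 1.586
v -2.413 1.01 2.379
v -3.141 0.343 1.723
v -2.614 1.005 2.517
v -3.281 0.245 1.898
v -2.754 0.907 2.692
v -3.328 0.077 2.069
v -2.801 0.74 2.863
v -3.27 -0.122 2.197
v -2.744 0.54 2.991
v -3.122 -0.308 2.254
v -2.596 0.355 3.048
v -2.917 -0.437 2.225
v -2.39 0.226 3.019
v -2.702 -0.48 2.119
v -2.175 0.183 2.912
v 0.053 -0.11 2.588
v 1.035 0.017 2.965
v -0.213 -0.81 3.512
v 0.659 0.491 3.216
v 0.051 0.735 3.228
v -0.556 0.657 2.994
v -0.931 0.286 2.606
v -0.93 -0.236 2.21
v -0.554 -0.71 1.959
v 0.054 -0.955 1.948
v 0.661 -0.877 2.181
v 1.036 -0.505 2.57
f 2 1 5
f 2 5 3
f 3 5 6
f 3 6 4
f 5 1 7
f 5 7 6
f 6 7 8
f 6 8 4
f 7 1 9
f 7 9 8
f 8 9 10
f 8 10 4
f 9 1 11
f 9 11 10
f 10 11 12
f 10 12 4
f 11 1 13
f 11 13 12
f 12 13 14
f 12 14 4
f 13 1 15
f 13 15 14
f 14 15 16
f 14 16 4
f 15 1 17
f 15 17 16
f 16 17 18
f 16 18 4
f 17 1 19
f 17 19 18
f 18 19 20
f 18 20 4
f 19 1 21
f 19 21 20
f 20 21 22
f 20 22 4
f 21 1 23
f 21 23 22
f 22 23 24
f 22 24 4
f 23 1 25
f 23 25 24
f 24 25 26
f 24 26 4
f 25 1 27
f 25 27 26
f 26 27 28
f 26 28 4
f 27 1 2
f 27 2 28
f 28 2 3
f 28 3 4
f 30 29 32
f 30 32 31
f 32 29 33
f 32 33 31
f 33 29 34
f 33 34 31
f 34 29 35
f 34 35 31
f 35 29 36
f 35 36 31
f 36 29 37
f 36 37 31
f 37 29 38
f 37 38 31
f 38 29 39
f 38 39 31
f 39 29 40
f 39 40 31
f 40 29 30
f 40 30 31



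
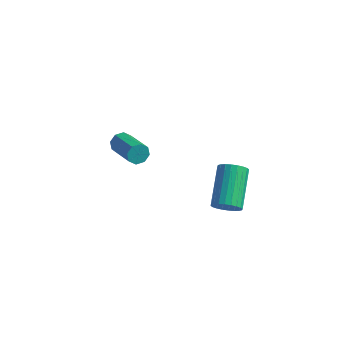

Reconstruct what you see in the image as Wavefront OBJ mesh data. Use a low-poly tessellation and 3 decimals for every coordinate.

v 3.141 0.326 -0.293
v 3.478 0.063 0.311
v 2.957 1.892 1.397
v 2.619 2.154 0.793
v 3.695 0.202 0.181
v 3.174 2.031 1.267
v 3.828 0.36 -0.021
v 3.307 2.189 1.065
v 3.856 0.512 -0.264
v 3.335 2.341 0.822
v 3.775 0.637 -0.512
v 3.254 2.465 0.574
v 3.598 0.713 -0.727
v 3.077 2.542 0.36
v 3.351 0.731 -0.875
v 2.83 2.56 0.211
v 3.072 0.687 -0.935
v 2.551 2.516 0.151
v 2.803 0.588 -0.897
v 2.282 2.417 0.189
v 2.586 0.449 -0.767
v 2.065 2.278 0.319
v 2.453 0.291 -0.565
v 1.932 2.12 0.521
v 2.425 0.139 -0.322
v 1.904 1.968 0.764
v 2.506 0.015 -0.074
v 1.985 1.843 1.012
v 2.683 -0.062 0.14
v 2.162 1.767 1.227
v 2.93 -0.08 0.289
v 2.409 1.749 1.375
v 3.209 -0.036 0.349
v 2.688 1.793 1.435
v -3.598 2.852 -0.724
v -3.302 2.908 -1.243
v -1.826 1.844 -0.515
v -2.122 1.788 0.004
v -3.204 3.246 -0.948
v -1.728 2.181 -0.22
v -3.337 3.353 -0.521
v -1.861 2.289 0.206
v -3.623 3.167 -0.214
v -2.146 2.103 0.514
v -3.894 2.796 -0.205
v -2.418 1.732 0.523
v -3.992 2.459 -0.5
v -2.516 1.394 0.228
v -3.859 2.351 -0.926
v -2.383 1.287 -0.199
v -3.574 2.537 -1.234
v -2.097 1.473 -0.506
f 2 1 5
f 2 5 3
f 3 5 6
f 3 6 4
f 5 1 7
f 5 7 6
f 6 7 8
f 6 8 4
f 7 1 9
f 7 9 8
f 8 9 10
f 8 10 4
f 9 1 11
f 9 11 10
f 10 11 12
f 10 12 4
f 11 1 13
f 11 13 12
f 12 13 14
f 12 14 4
f 13 1 15
f 13 15 14
f 14 15 16
f 14 16 4
f 15 1 17
f 15 17 16
f 16 17 18
f 16 18 4
f 17 1 19
f 17 19 18
f 18 19 20
f 18 20 4
f 19 1 21
f 19 21 20
f 20 21 22
f 20 22 4
f 21 1 23
f 21 23 22
f 22 23 24
f 22 24 4
f 23 1 25
f 23 25 24
f 24 25 26
f 24 26 4
f 25 1 27
f 25 27 26
f 26 27 28
f 26 28 4
f 27 1 29
f 27 29 28
f 28 29 30
f 28 30 4
f 29 1 31
f 29 31 30
f 30 31 32
f 30 32 4
f 31 1 33
f 31 33 32
f 32 33 34
f 32 34 4
f 33 1 2
f 33 2 34
f 34 2 3
f 34 3 4
f 36 35 39
f 36 39 37
f 37 39 40
f 37 40 38
f 39 35 41
f 39 41 40
f 40 41 42
f 40 42 38
f 41 35 43
f 41 43 42
f 42 43 44
f 42 44 38
f 43 35 45
f 43 45 44
f 44 45 46
f 44 46 38
f 45 35 47
f 45 47 46
f 46 47 48
f 46 48 38
f 47 35 49
f 47 49 48
f 48 49 50
f 48 50 38
f 49 35 51
f 49 51 50
f 50 51 52
f 50 52 38
f 51 35 36
f 51 36 52
f 52 36 37
f 52 37 38



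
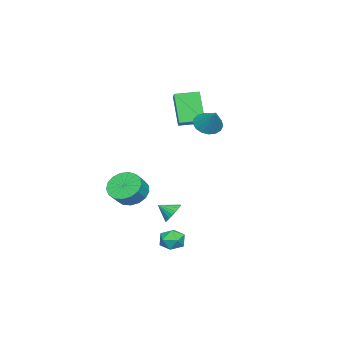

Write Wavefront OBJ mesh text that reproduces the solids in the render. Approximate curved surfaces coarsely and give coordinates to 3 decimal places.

v -0.178 0.507 -3.326
v 0.318 0.892 -2.934
v 0.018 -0.327 -2.754
v 0.06 0.94 -2.775
v -0.24 0.914 -2.71
v -0.529 0.817 -2.752
v -0.757 0.667 -2.893
v -0.886 0.489 -3.109
v -0.892 0.314 -3.362
v -0.774 0.173 -3.609
v -0.554 0.089 -3.807
v -0.268 0.078 -3.922
v 0.033 0.141 -3.933
v 0.297 0.267 -3.839
v 0.479 0.435 -3.657
v 0.548 0.615 -3.417
v 0.491 0.777 -3.162
v -3.034 -0.466 2.265
v -3.844 -1.139 4.127
v -3.755 0.762 2.394
v -4.565 0.089 4.257
v -2.235 -0.049 2.763
v -3.045 -0.722 4.626
v -2.956 1.179 2.893
v -3.766 0.506 4.755
v 2.966 -0.48 -0.769
v 3.614 -0.708 -1.51
v 4.401 -0.807 -0.792
v 3.754 -0.58 -0.051
v 3.642 -0.227 -1.475
v 4.43 -0.326 -0.757
v 3.516 0.197 -1.278
v 4.304 0.097 -0.56
v 3.264 0.465 -0.965
v 4.051 0.365 -0.247
v 2.944 0.516 -0.606
v 3.731 0.417 0.111
v 2.629 0.34 -0.285
v 3.416 0.24 0.433
v 2.391 -0.025 -0.075
v 3.178 -0.124 0.643
v 2.285 -0.494 -0.024
v 3.072 -0.593 0.694
v 2.335 -0.96 -0.143
v 3.122 -1.059 0.575
v 2.53 -1.316 -0.406
v 3.317 -1.415 0.312
v 2.825 -1.48 -0.752
v 3.612 -1.58 -0.034
v 3.152 -1.416 -1.102
v 3.939 -1.515 -0.384
v 3.437 -1.137 -1.375
v 4.224 -1.236 -0.658
v -0.84 2.26 3.414
v -0.302 2.535 2.83
v -0.02 3.06 4.546
v -0.588 2.818 2.838
v -0.932 2.972 2.978
v -1.255 2.964 3.217
v -1.482 2.794 3.502
v -1.563 2.502 3.766
v -1.477 2.154 3.95
v -1.246 1.831 4.011
v -0.922 1.606 3.935
v -0.578 1.531 3.74
v -0.295 1.623 3.47
v -0.136 1.861 3.187
v -0.139 2.19 2.956
v 3.143 2.472 -3.732
v 3.54 2.815 -3.143
v 4.1 1.645 -3.897
v 4.497 1.988 -3.308
v 3.843 1.576 -3.154
v 3.251 2.087 -3.053
v 4.389 2.373 -3.987
v 3.797 2.884 -3.886
v 4.31 2.754 -3.301
v 3.973 2.261 -2.786
v 3.667 2.199 -4.254
v 3.33 1.706 -3.739
f 2 1 4
f 2 4 3
f 4 1 5
f 4 5 3
f 5 1 6
f 5 6 3
f 6 1 7
f 6 7 3
f 7 1 8
f 7 8 3
f 8 1 9
f 8 9 3
f 9 1 10
f 9 10 3
f 10 1 11
f 10 11 3
f 11 1 12
f 11 12 3
f 12 1 13
f 12 13 3
f 13 1 14
f 13 14 3
f 14 1 15
f 14 15 3
f 15 1 16
f 15 16 3
f 16 1 17
f 16 17 3
f 17 1 2
f 17 2 3
f 19 21 18
f 22 19 18
f 18 21 20
f 20 22 18
f 19 25 21
f 23 19 22
f 23 25 19
f 21 25 20
f 24 22 20
f 20 25 24
f 24 23 22
f 25 23 24
f 27 26 30
f 27 30 28
f 28 30 31
f 28 31 29
f 30 26 32
f 30 32 31
f 31 32 33
f 31 33 29
f 32 26 34
f 32 34 33
f 33 34 35
f 33 35 29
f 34 26 36
f 34 36 35
f 35 36 37
f 35 37 29
f 36 26 38
f 36 38 37
f 37 38 39
f 37 39 29
f 38 26 40
f 38 40 39
f 39 40 41
f 39 41 29
f 40 26 42
f 40 42 41
f 41 42 43
f 41 43 29
f 42 26 44
f 42 44 43
f 43 44 45
f 43 45 29
f 44 26 46
f 44 46 45
f 45 46 47
f 45 47 29
f 46 26 48
f 46 48 47
f 47 48 49
f 47 49 29
f 48 26 50
f 48 50 49
f 49 50 51
f 49 51 29
f 50 26 52
f 50 52 51
f 51 52 53
f 51 53 29
f 52 26 27
f 52 27 53
f 53 27 28
f 53 28 29
f 55 54 57
f 55 57 56
f 57 54 58
f 57 58 56
f 58 54 59
f 58 59 56
f 59 54 60
f 59 60 56
f 60 54 61
f 60 61 56
f 61 54 62
f 61 62 56
f 62 54 63
f 62 63 56
f 63 54 64
f 63 64 56
f 64 54 65
f 64 65 56
f 65 54 66
f 65 66 56
f 66 54 67
f 66 67 56
f 67 54 68
f 67 68 56
f 68 54 55
f 68 55 56
f 69 80 74
f 69 74 70
f 69 70 76
f 69 76 79
f 69 79 80
f 70 74 78
f 74 80 73
f 80 79 71
f 79 76 75
f 76 70 77
f 72 78 73
f 72 73 71
f 72 71 75
f 72 75 77
f 72 77 78
f 73 78 74
f 71 73 80
f 75 71 79
f 77 75 76
f 78 77 70



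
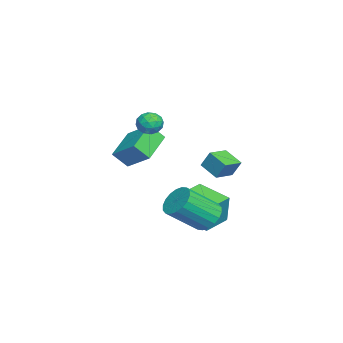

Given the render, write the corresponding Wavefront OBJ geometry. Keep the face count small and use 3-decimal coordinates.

v -3.695 2.466 -0.893
v -3.547 2.932 0.036
v -4.698 3.153 -1.079
v -4.55 3.619 -0.15
v -3.01 3.321 -1.43
v -2.862 3.787 -0.501
v -4.013 4.008 -1.616
v -3.865 4.474 -0.687
v -0.767 -0.679 2.207
v -0.03 0.485 3.096
v -0.925 0.037 1.401
v -0.188 1.201 2.29
v 0.908 -1.161 1.45
v 1.645 0.003 2.339
v 0.75 -0.445 0.644
v 1.487 0.719 1.533
v -2.447 2.486 -3.165
v -1.972 2.644 -1.468
v -1.435 4.048 -3.594
v -0.96 4.207 -1.897
v -1.24 1.633 -3.423
v -0.765 1.792 -1.726
v -0.228 3.196 -3.852
v 0.247 3.354 -2.155
v 0.011 0.711 3.527
v 0.43 1.126 3.142
v 0.91 0.074 3.818
v 1.329 0.489 3.433
v 1.036 0.735 4.025
v 0.48 1.129 3.845
v 0.86 0.071 3.115
v 0.304 0.465 2.935
v 0.955 0.731 2.888
v 1.064 1.141 3.45
v 0.276 0.059 3.51
v 0.385 0.469 4.072
v 0.142 0.975 3.309
v 1.198 0.225 3.651
v 1.026 0.37 3.999
v 1.273 0.614 3.773
v 0.171 0.976 3.722
v 0.417 1.22 3.496
v 0.774 0.991 4.014
v 0.923 -0.02 3.464
v 1.169 0.224 3.238
v 0.067 0.586 3.187
v 0.314 0.83 2.961
v 0.566 0.209 2.946
v 0.696 0.986 2.933
v 1.225 0.612 3.104
v 0.949 0.366 2.918
v 0.622 0.597 2.812
v 0.76 1.228 3.263
v 1.289 0.853 3.435
v 1.116 0.998 3.782
v 0.79 1.229 3.676
v 1.069 0.995 3.114
v 0.051 0.347 3.525
v 0.58 -0.028 3.697
v 0.55 -0.029 3.284
v 0.224 0.202 3.178
v 0.115 0.588 3.856
v 0.644 0.214 4.027
v 0.718 0.603 4.148
v 0.391 0.834 4.042
v 0.271 0.205 3.846
v 1.714 3.51 -2.02
v 2.095 3.067 -2.718
v 2.887 1.668 -1.398
v 2.506 2.11 -0.7
v 2.383 3.331 -2.61
v 3.175 1.932 -1.291
v 2.538 3.63 -2.386
v 3.33 2.231 -1.067
v 2.53 3.906 -2.089
v 3.322 2.507 -0.77
v 2.361 4.103 -1.779
v 3.153 2.704 -0.459
v 2.063 4.182 -1.516
v 2.855 2.783 -0.196
v 1.696 4.129 -1.353
v 2.488 2.729 -0.033
v 1.333 3.952 -1.322
v 2.125 2.553 -0.002
v 1.045 3.688 -1.429
v 1.837 2.289 -0.11
v 0.89 3.389 -1.653
v 1.682 1.99 -0.334
v 0.898 3.113 -1.95
v 1.69 1.714 -0.631
v 1.067 2.916 -2.261
v 1.859 1.517 -0.941
v 1.365 2.837 -2.524
v 2.157 1.438 -1.204
v 1.732 2.891 -2.687
v 2.524 1.491 -1.367
f 2 4 1
f 5 2 1
f 1 4 3
f 3 5 1
f 2 8 4
f 6 2 5
f 6 8 2
f 4 8 3
f 7 5 3
f 3 8 7
f 7 6 5
f 8 6 7
f 10 12 9
f 13 10 9
f 9 12 11
f 11 13 9
f 10 16 12
f 14 10 13
f 14 16 10
f 12 16 11
f 15 13 11
f 11 16 15
f 15 14 13
f 16 14 15
f 18 20 17
f 21 18 17
f 17 20 19
f 19 21 17
f 18 24 20
f 22 18 21
f 22 24 18
f 20 24 19
f 23 21 19
f 19 24 23
f 23 22 21
f 24 22 23
f 25 62 41
f 62 36 65
f 41 65 30
f 62 65 41
f 25 41 37
f 41 30 42
f 37 42 26
f 41 42 37
f 25 37 46
f 37 26 47
f 46 47 32
f 37 47 46
f 25 46 58
f 46 32 61
f 58 61 35
f 46 61 58
f 25 58 62
f 58 35 66
f 62 66 36
f 58 66 62
f 26 42 53
f 42 30 56
f 53 56 34
f 42 56 53
f 30 65 43
f 65 36 64
f 43 64 29
f 65 64 43
f 36 66 63
f 66 35 59
f 63 59 27
f 66 59 63
f 35 61 60
f 61 32 48
f 60 48 31
f 61 48 60
f 32 47 52
f 47 26 49
f 52 49 33
f 47 49 52
f 28 54 40
f 54 34 55
f 40 55 29
f 54 55 40
f 28 40 38
f 40 29 39
f 38 39 27
f 40 39 38
f 28 38 45
f 38 27 44
f 45 44 31
f 38 44 45
f 28 45 50
f 45 31 51
f 50 51 33
f 45 51 50
f 28 50 54
f 50 33 57
f 54 57 34
f 50 57 54
f 29 55 43
f 55 34 56
f 43 56 30
f 55 56 43
f 27 39 63
f 39 29 64
f 63 64 36
f 39 64 63
f 31 44 60
f 44 27 59
f 60 59 35
f 44 59 60
f 33 51 52
f 51 31 48
f 52 48 32
f 51 48 52
f 34 57 53
f 57 33 49
f 53 49 26
f 57 49 53
f 68 67 71
f 68 71 69
f 69 71 72
f 69 72 70
f 71 67 73
f 71 73 72
f 72 73 74
f 72 74 70
f 73 67 75
f 73 75 74
f 74 75 76
f 74 76 70
f 75 67 77
f 75 77 76
f 76 77 78
f 76 78 70
f 77 67 79
f 77 79 78
f 78 79 80
f 78 80 70
f 79 67 81
f 79 81 80
f 80 81 82
f 80 82 70
f 81 67 83
f 81 83 82
f 82 83 84
f 82 84 70
f 83 67 85
f 83 85 84
f 84 85 86
f 84 86 70
f 85 67 87
f 85 87 86
f 86 87 88
f 86 88 70
f 87 67 89
f 87 89 88
f 88 89 90
f 88 90 70
f 89 67 91
f 89 91 90
f 90 91 92
f 90 92 70
f 91 67 93
f 91 93 92
f 92 93 94
f 92 94 70
f 93 67 95
f 93 95 94
f 94 95 96
f 94 96 70
f 95 67 68
f 95 68 96
f 96 68 69
f 96 69 70



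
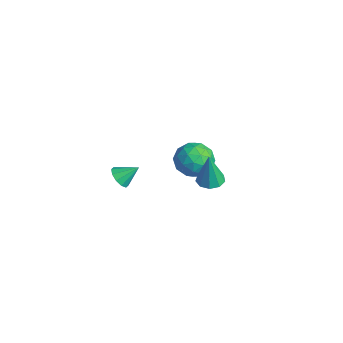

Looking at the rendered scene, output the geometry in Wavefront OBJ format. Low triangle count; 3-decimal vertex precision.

v -1.074 3.129 -1.209
v -0.321 3.778 -0.682
v -0.179 1.642 -0.658
v 0.574 2.291 -0.131
v -0.481 2.225 0.256
v -1.034 3.144 -0.085
v 0.534 2.276 -1.255
v -0.019 3.195 -1.596
v 0.673 3.25 -0.71
v 0.046 3.219 0.224
v -0.546 2.201 -1.564
v -1.173 2.17 -0.63
v -0.776 3.584 -0.994
v 0.276 1.836 -0.346
v -0.344 1.798 -0.119
v 0.098 2.179 0.191
v -1.195 3.212 -0.643
v -0.752 3.593 -0.333
v -0.847 2.68 0.218
v 0.252 1.827 -1.007
v 0.695 2.208 -0.697
v -0.598 3.241 -1.531
v -0.156 3.622 -1.221
v 0.347 2.74 -1.558
v 0.251 3.655 -0.701
v 0.776 2.781 -0.376
v 0.753 2.772 -1.037
v 0.428 3.312 -1.238
v -0.118 3.637 -0.152
v 0.408 2.763 0.172
v -0.212 2.724 0.399
v -0.537 3.265 0.199
v 0.466 3.327 -0.168
v -0.908 2.657 -1.512
v -0.382 1.783 -1.188
v 0.037 2.155 -1.539
v -0.288 2.696 -1.739
v -1.276 2.639 -0.964
v -0.751 1.765 -0.639
v -0.928 2.108 -0.102
v -1.253 2.648 -0.303
v -0.966 2.093 -1.172
v -3.762 0.103 -3.922
v -3.252 -0.332 -3.633
v -3.398 1.037 -3.158
v -3.068 -0.116 -3.984
v -3.15 0.183 -4.312
v -3.465 0.452 -4.49
v -3.894 0.588 -4.452
v -4.272 0.538 -4.211
v -4.455 0.322 -3.86
v -4.374 0.023 -3.532
v -4.059 -0.246 -3.354
v -3.63 -0.382 -3.392
v 3.277 1.899 0.83
v 3.912 1.546 0.76
v 3.403 1.741 2.75
v 3.993 2.038 0.795
v 3.739 2.464 0.847
v 3.268 2.627 0.891
v 2.802 2.448 0.907
v 2.558 2.013 0.887
v 2.651 1.524 0.84
v 3.036 1.211 0.789
v 3.534 1.22 0.757
f 1 38 17
f 38 12 41
f 17 41 6
f 38 41 17
f 1 17 13
f 17 6 18
f 13 18 2
f 17 18 13
f 1 13 22
f 13 2 23
f 22 23 8
f 13 23 22
f 1 22 34
f 22 8 37
f 34 37 11
f 22 37 34
f 1 34 38
f 34 11 42
f 38 42 12
f 34 42 38
f 2 18 29
f 18 6 32
f 29 32 10
f 18 32 29
f 6 41 19
f 41 12 40
f 19 40 5
f 41 40 19
f 12 42 39
f 42 11 35
f 39 35 3
f 42 35 39
f 11 37 36
f 37 8 24
f 36 24 7
f 37 24 36
f 8 23 28
f 23 2 25
f 28 25 9
f 23 25 28
f 4 30 16
f 30 10 31
f 16 31 5
f 30 31 16
f 4 16 14
f 16 5 15
f 14 15 3
f 16 15 14
f 4 14 21
f 14 3 20
f 21 20 7
f 14 20 21
f 4 21 26
f 21 7 27
f 26 27 9
f 21 27 26
f 4 26 30
f 26 9 33
f 30 33 10
f 26 33 30
f 5 31 19
f 31 10 32
f 19 32 6
f 31 32 19
f 3 15 39
f 15 5 40
f 39 40 12
f 15 40 39
f 7 20 36
f 20 3 35
f 36 35 11
f 20 35 36
f 9 27 28
f 27 7 24
f 28 24 8
f 27 24 28
f 10 33 29
f 33 9 25
f 29 25 2
f 33 25 29
f 44 43 46
f 44 46 45
f 46 43 47
f 46 47 45
f 47 43 48
f 47 48 45
f 48 43 49
f 48 49 45
f 49 43 50
f 49 50 45
f 50 43 51
f 50 51 45
f 51 43 52
f 51 52 45
f 52 43 53
f 52 53 45
f 53 43 54
f 53 54 45
f 54 43 44
f 54 44 45
f 56 55 58
f 56 58 57
f 58 55 59
f 58 59 57
f 59 55 60
f 59 60 57
f 60 55 61
f 60 61 57
f 61 55 62
f 61 62 57
f 62 55 63
f 62 63 57
f 63 55 64
f 63 64 57
f 64 55 65
f 64 65 57
f 65 55 56
f 65 56 57



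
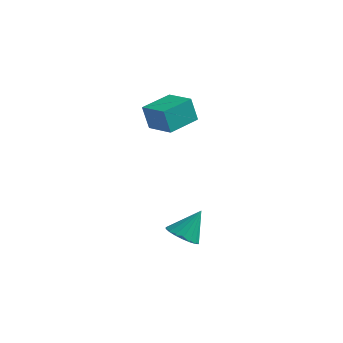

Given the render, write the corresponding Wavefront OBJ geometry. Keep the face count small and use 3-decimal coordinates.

v -2.943 3.313 1.261
v -3.275 3.127 2.835
v -2.515 5.302 1.586
v -2.848 5.116 3.161
v -1.192 2.884 1.579
v -1.525 2.698 3.154
v -0.765 4.873 1.905
v -1.097 4.687 3.479
v 3.482 -2.732 -2.214
v 4.379 -2.55 -2.617
v 3.978 -1.748 -0.666
v 4.135 -2.205 -2.758
v 3.762 -1.965 -2.791
v 3.333 -1.876 -2.71
v 2.934 -1.957 -2.531
v 2.644 -2.192 -2.288
v 2.519 -2.533 -2.032
v 2.585 -2.914 -1.811
v 2.829 -3.258 -1.67
v 3.202 -3.499 -1.637
v 3.63 -3.587 -1.718
v 4.029 -3.506 -1.897
v 4.32 -3.272 -2.139
v 4.445 -2.931 -2.396
f 2 4 1
f 5 2 1
f 1 4 3
f 3 5 1
f 2 8 4
f 6 2 5
f 6 8 2
f 4 8 3
f 7 5 3
f 3 8 7
f 7 6 5
f 8 6 7
f 10 9 12
f 10 12 11
f 12 9 13
f 12 13 11
f 13 9 14
f 13 14 11
f 14 9 15
f 14 15 11
f 15 9 16
f 15 16 11
f 16 9 17
f 16 17 11
f 17 9 18
f 17 18 11
f 18 9 19
f 18 19 11
f 19 9 20
f 19 20 11
f 20 9 21
f 20 21 11
f 21 9 22
f 21 22 11
f 22 9 23
f 22 23 11
f 23 9 24
f 23 24 11
f 24 9 10
f 24 10 11



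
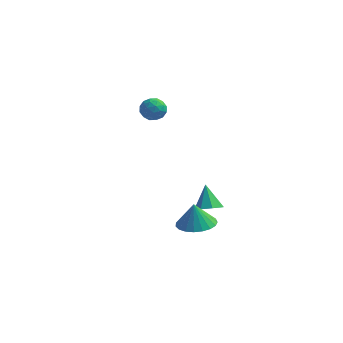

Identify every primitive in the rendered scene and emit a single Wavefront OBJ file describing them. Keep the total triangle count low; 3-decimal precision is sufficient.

v 2.769 -3.914 -0.076
v 3.744 -3.636 0.032
v 2.591 -3.786 1.196
v 3.552 -3.263 -0.032
v 3.225 -3.003 -0.104
v 2.819 -2.9 -0.171
v 2.405 -2.973 -0.222
v 2.053 -3.208 -0.247
v 1.825 -3.566 -0.243
v 1.76 -3.984 -0.209
v 1.869 -4.389 -0.153
v 2.135 -4.713 -0.083
v 2.509 -4.899 -0.012
v 2.929 -4.914 0.048
v 3.321 -4.757 0.087
v 3.617 -4.453 0.097
v 3.767 -4.057 0.078
v -1.826 3.172 3.599
v -1.368 3.431 3.055
v -1.672 2.029 3.185
v -1.214 2.288 2.641
v -0.991 2.307 3.364
v -1.086 3.013 3.62
v -1.954 2.447 2.62
v -2.049 3.153 2.876
v -1.447 2.982 2.45
v -0.852 2.896 2.91
v -2.188 2.564 3.33
v -1.593 2.478 3.79
v -1.611 3.402 3.363
v -1.429 2.058 2.877
v -1.298 2.07 3.302
v -1.029 2.222 2.982
v -1.445 3.156 3.695
v -1.176 3.308 3.376
v -0.954 2.648 3.558
v -1.864 2.152 2.864
v -1.595 2.304 2.545
v -2.011 3.238 3.258
v -1.742 3.39 2.938
v -2.086 2.812 2.682
v -1.388 3.29 2.688
v -1.297 2.619 2.445
v -1.732 2.712 2.432
v -1.788 3.127 2.582
v -1.038 3.24 2.958
v -0.947 2.568 2.715
v -0.816 2.579 3.14
v -0.872 2.994 3.29
v -1.084 2.976 2.603
v -2.093 2.892 3.525
v -2.002 2.22 3.282
v -2.168 2.466 2.95
v -2.224 2.881 3.1
v -1.743 2.841 3.795
v -1.652 2.17 3.552
v -1.252 2.333 3.658
v -1.308 2.748 3.808
v -1.956 2.484 3.637
v 2.815 -1.888 -0.417
v 3.494 -1.982 -0.113
v 2.405 -1.112 0.737
v 3.463 -1.511 -0.441
v 3.052 -1.261 -0.754
v 2.502 -1.379 -0.87
v 2.135 -1.794 -0.721
v 2.167 -2.265 -0.394
v 2.577 -2.515 -0.08
v 3.127 -2.397 0.036
f 2 1 4
f 2 4 3
f 4 1 5
f 4 5 3
f 5 1 6
f 5 6 3
f 6 1 7
f 6 7 3
f 7 1 8
f 7 8 3
f 8 1 9
f 8 9 3
f 9 1 10
f 9 10 3
f 10 1 11
f 10 11 3
f 11 1 12
f 11 12 3
f 12 1 13
f 12 13 3
f 13 1 14
f 13 14 3
f 14 1 15
f 14 15 3
f 15 1 16
f 15 16 3
f 16 1 17
f 16 17 3
f 17 1 2
f 17 2 3
f 18 55 34
f 55 29 58
f 34 58 23
f 55 58 34
f 18 34 30
f 34 23 35
f 30 35 19
f 34 35 30
f 18 30 39
f 30 19 40
f 39 40 25
f 30 40 39
f 18 39 51
f 39 25 54
f 51 54 28
f 39 54 51
f 18 51 55
f 51 28 59
f 55 59 29
f 51 59 55
f 19 35 46
f 35 23 49
f 46 49 27
f 35 49 46
f 23 58 36
f 58 29 57
f 36 57 22
f 58 57 36
f 29 59 56
f 59 28 52
f 56 52 20
f 59 52 56
f 28 54 53
f 54 25 41
f 53 41 24
f 54 41 53
f 25 40 45
f 40 19 42
f 45 42 26
f 40 42 45
f 21 47 33
f 47 27 48
f 33 48 22
f 47 48 33
f 21 33 31
f 33 22 32
f 31 32 20
f 33 32 31
f 21 31 38
f 31 20 37
f 38 37 24
f 31 37 38
f 21 38 43
f 38 24 44
f 43 44 26
f 38 44 43
f 21 43 47
f 43 26 50
f 47 50 27
f 43 50 47
f 22 48 36
f 48 27 49
f 36 49 23
f 48 49 36
f 20 32 56
f 32 22 57
f 56 57 29
f 32 57 56
f 24 37 53
f 37 20 52
f 53 52 28
f 37 52 53
f 26 44 45
f 44 24 41
f 45 41 25
f 44 41 45
f 27 50 46
f 50 26 42
f 46 42 19
f 50 42 46
f 61 60 63
f 61 63 62
f 63 60 64
f 63 64 62
f 64 60 65
f 64 65 62
f 65 60 66
f 65 66 62
f 66 60 67
f 66 67 62
f 67 60 68
f 67 68 62
f 68 60 69
f 68 69 62
f 69 60 61
f 69 61 62



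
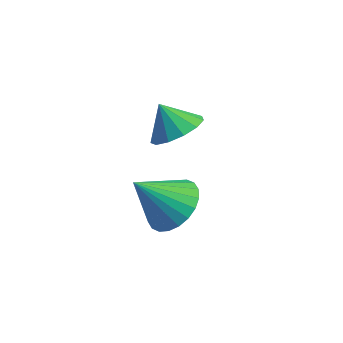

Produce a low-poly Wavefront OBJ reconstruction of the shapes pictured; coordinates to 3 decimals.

v 1.173 0.376 1.016
v 1.828 0.396 1.509
v 0.567 0.344 1.824
v 1.707 0.836 1.436
v 1.417 1.13 1.23
v 1.049 1.184 0.955
v 0.721 0.983 0.701
v 0.536 0.588 0.546
v 0.554 0.126 0.541
v 0.768 -0.256 0.687
v 1.111 -0.438 0.937
v 1.474 -0.361 1.213
v 1.741 -0.05 1.426
v 1.25 0.103 -2.087
v 2.078 0.04 -1.646
v 0.53 -0.723 -0.853
v 1.948 0.355 -1.511
v 1.713 0.632 -1.463
v 1.407 0.828 -1.51
v 1.077 0.914 -1.645
v 0.773 0.877 -1.848
v 0.542 0.721 -2.086
v 0.419 0.472 -2.325
v 0.422 0.166 -2.528
v 0.551 -0.149 -2.663
v 0.787 -0.426 -2.711
v 1.093 -0.623 -2.664
v 1.423 -0.709 -2.529
v 1.727 -0.671 -2.326
v 1.958 -0.516 -2.088
v 2.081 -0.266 -1.849
f 2 1 4
f 2 4 3
f 4 1 5
f 4 5 3
f 5 1 6
f 5 6 3
f 6 1 7
f 6 7 3
f 7 1 8
f 7 8 3
f 8 1 9
f 8 9 3
f 9 1 10
f 9 10 3
f 10 1 11
f 10 11 3
f 11 1 12
f 11 12 3
f 12 1 13
f 12 13 3
f 13 1 2
f 13 2 3
f 15 14 17
f 15 17 16
f 17 14 18
f 17 18 16
f 18 14 19
f 18 19 16
f 19 14 20
f 19 20 16
f 20 14 21
f 20 21 16
f 21 14 22
f 21 22 16
f 22 14 23
f 22 23 16
f 23 14 24
f 23 24 16
f 24 14 25
f 24 25 16
f 25 14 26
f 25 26 16
f 26 14 27
f 26 27 16
f 27 14 28
f 27 28 16
f 28 14 29
f 28 29 16
f 29 14 30
f 29 30 16
f 30 14 31
f 30 31 16
f 31 14 15
f 31 15 16



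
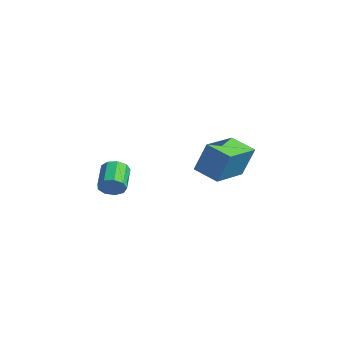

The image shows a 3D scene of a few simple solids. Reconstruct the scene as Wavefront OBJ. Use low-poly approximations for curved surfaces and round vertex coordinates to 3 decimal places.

v 0.765 1.684 -0.052
v 1.196 2.113 1.589
v -0.194 3.548 -0.289
v 0.236 3.978 1.352
v 1.964 2.242 -0.512
v 2.394 2.672 1.129
v 1.004 4.107 -0.749
v 1.435 4.536 0.892
v 0.799 -2.512 -0.377
v 1.256 -2.171 -0.005
v 0.197 -1.467 0.648
v -0.259 -1.808 0.277
v 1.167 -1.94 -0.399
v 0.108 -1.236 0.254
v 0.906 -1.977 -0.782
v -0.153 -1.272 -0.129
v 0.595 -2.264 -0.976
v -0.464 -1.559 -0.323
v 0.38 -2.668 -0.889
v -0.679 -1.963 -0.236
v 0.362 -2.998 -0.562
v -0.697 -2.293 0.091
v 0.548 -3.102 -0.149
v -0.511 -2.397 0.504
v 0.852 -2.929 0.158
v -0.207 -2.224 0.811
v 1.131 -2.562 0.215
v 0.072 -1.857 0.868
f 2 4 1
f 5 2 1
f 1 4 3
f 3 5 1
f 2 8 4
f 6 2 5
f 6 8 2
f 4 8 3
f 7 5 3
f 3 8 7
f 7 6 5
f 8 6 7
f 10 9 13
f 10 13 11
f 11 13 14
f 11 14 12
f 13 9 15
f 13 15 14
f 14 15 16
f 14 16 12
f 15 9 17
f 15 17 16
f 16 17 18
f 16 18 12
f 17 9 19
f 17 19 18
f 18 19 20
f 18 20 12
f 19 9 21
f 19 21 20
f 20 21 22
f 20 22 12
f 21 9 23
f 21 23 22
f 22 23 24
f 22 24 12
f 23 9 25
f 23 25 24
f 24 25 26
f 24 26 12
f 25 9 27
f 25 27 26
f 26 27 28
f 26 28 12
f 27 9 10
f 27 10 28
f 28 10 11
f 28 11 12



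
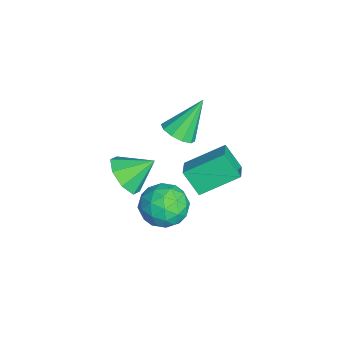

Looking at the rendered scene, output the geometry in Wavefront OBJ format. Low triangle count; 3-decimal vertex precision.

v -0.334 0.245 0.958
v 0.694 0.148 1.392
v -0.573 1.945 1.904
v 0.455 1.848 2.339
v 0.165 0.892 -0.079
v 1.193 0.795 0.356
v -0.074 2.592 0.868
v 0.954 2.495 1.302
v -1.717 -2.19 -1.329
v -1.241 -2.719 -0.53
v -1.823 -0.93 -0.431
v -0.705 -2.33 -1.012
v -0.761 -1.859 -1.679
v -1.378 -1.582 -2.141
v -2.193 -1.661 -2.128
v -2.729 -2.049 -1.646
v -2.672 -2.52 -0.978
v -2.056 -2.797 -0.516
v -0.28 -0.011 3.117
v 0.332 -0.294 3.548
v -0.9 1.031 4.683
v 0.48 0.123 3.329
v 0.338 0.49 3.029
v -0.04 0.665 2.763
v -0.509 0.582 2.632
v -0.891 0.272 2.686
v -1.04 -0.145 2.906
v -0.898 -0.512 3.206
v -0.52 -0.687 3.472
v -0.05 -0.604 3.603
v 1.037 -0.706 0.576
v 1.506 -0.165 1.417
v 2.654 -1.155 -0.037
v 3.123 -0.614 0.804
v 2.558 -1.545 0.992
v 1.559 -1.267 1.37
v 2.601 -0.053 0.01
v 1.602 0.225 0.388
v 2.472 0.238 1.067
v 2.446 -0.684 1.674
v 1.714 -0.636 -0.294
v 1.688 -1.558 0.313
v 1.13 -0.396 1.05
v 3.03 -0.924 0.33
v 2.699 -1.471 0.44
v 2.974 -1.153 0.934
v 1.161 -1.044 1.023
v 1.437 -0.726 1.517
v 2.055 -1.537 1.267
v 2.723 -0.594 -0.137
v 2.999 -0.276 0.357
v 1.186 -0.167 0.446
v 1.461 0.151 0.94
v 2.105 0.217 0.113
v 1.973 0.159 1.339
v 2.924 -0.105 0.979
v 2.617 0.225 0.512
v 2.029 0.388 0.734
v 1.958 -0.383 1.696
v 2.908 -0.647 1.335
v 2.576 -1.194 1.445
v 1.989 -1.031 1.668
v 2.526 -0.146 1.49
v 1.252 -0.673 0.045
v 2.202 -0.937 -0.316
v 2.171 -0.289 -0.288
v 1.584 -0.126 -0.065
v 1.236 -1.215 0.401
v 2.187 -1.479 0.041
v 2.131 -1.708 0.646
v 1.543 -1.545 0.868
v 1.634 -1.174 -0.11
f 2 4 1
f 5 2 1
f 1 4 3
f 3 5 1
f 2 8 4
f 6 2 5
f 6 8 2
f 4 8 3
f 7 5 3
f 3 8 7
f 7 6 5
f 8 6 7
f 10 9 12
f 10 12 11
f 12 9 13
f 12 13 11
f 13 9 14
f 13 14 11
f 14 9 15
f 14 15 11
f 15 9 16
f 15 16 11
f 16 9 17
f 16 17 11
f 17 9 18
f 17 18 11
f 18 9 10
f 18 10 11
f 20 19 22
f 20 22 21
f 22 19 23
f 22 23 21
f 23 19 24
f 23 24 21
f 24 19 25
f 24 25 21
f 25 19 26
f 25 26 21
f 26 19 27
f 26 27 21
f 27 19 28
f 27 28 21
f 28 19 29
f 28 29 21
f 29 19 30
f 29 30 21
f 30 19 20
f 30 20 21
f 31 68 47
f 68 42 71
f 47 71 36
f 68 71 47
f 31 47 43
f 47 36 48
f 43 48 32
f 47 48 43
f 31 43 52
f 43 32 53
f 52 53 38
f 43 53 52
f 31 52 64
f 52 38 67
f 64 67 41
f 52 67 64
f 31 64 68
f 64 41 72
f 68 72 42
f 64 72 68
f 32 48 59
f 48 36 62
f 59 62 40
f 48 62 59
f 36 71 49
f 71 42 70
f 49 70 35
f 71 70 49
f 42 72 69
f 72 41 65
f 69 65 33
f 72 65 69
f 41 67 66
f 67 38 54
f 66 54 37
f 67 54 66
f 38 53 58
f 53 32 55
f 58 55 39
f 53 55 58
f 34 60 46
f 60 40 61
f 46 61 35
f 60 61 46
f 34 46 44
f 46 35 45
f 44 45 33
f 46 45 44
f 34 44 51
f 44 33 50
f 51 50 37
f 44 50 51
f 34 51 56
f 51 37 57
f 56 57 39
f 51 57 56
f 34 56 60
f 56 39 63
f 60 63 40
f 56 63 60
f 35 61 49
f 61 40 62
f 49 62 36
f 61 62 49
f 33 45 69
f 45 35 70
f 69 70 42
f 45 70 69
f 37 50 66
f 50 33 65
f 66 65 41
f 50 65 66
f 39 57 58
f 57 37 54
f 58 54 38
f 57 54 58
f 40 63 59
f 63 39 55
f 59 55 32
f 63 55 59



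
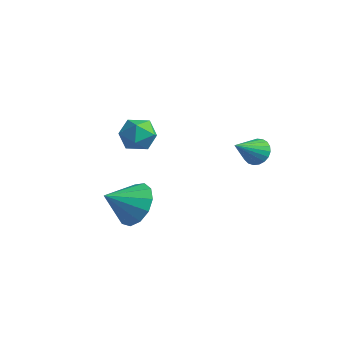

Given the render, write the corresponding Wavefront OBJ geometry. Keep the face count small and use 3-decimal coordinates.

v -1.822 -3.102 -0.17
v -0.886 -3.295 -0.006
v -2.178 -4.198 0.57
v -1.049 -2.968 0.401
v -1.457 -2.683 0.626
v -1.981 -2.531 0.598
v -2.455 -2.561 0.327
v -2.728 -2.761 -0.102
v -2.712 -3.07 -0.553
v -2.415 -3.389 -0.882
v -1.928 -3.617 -0.985
v -1.408 -3.681 -0.829
v -1.02 -3.561 -0.464
v -3.513 -1.368 2.388
v -2.771 -1.251 2.185
v -3.269 -2.589 2.575
v -2.527 -2.472 2.372
v -2.799 -2.176 3.038
v -2.95 -1.421 2.922
v -3.09 -2.419 1.838
v -3.241 -1.664 1.722
v -2.509 -1.9 1.845
v -2.33 -1.75 2.587
v -3.71 -2.09 2.173
v -3.531 -1.94 2.915
v -0.379 1.324 1.376
v -0.185 1.645 1.844
v -0.381 0.236 2.124
v -0.433 1.662 1.869
v -0.671 1.621 1.808
v -0.859 1.528 1.672
v -0.964 1.4 1.486
v -0.967 1.259 1.28
v -0.869 1.129 1.091
v -0.686 1.033 0.951
v -0.45 0.987 0.885
v -0.202 0.999 0.904
v 0.016 1.067 1.004
v 0.166 1.18 1.169
v 0.221 1.318 1.369
v 0.173 1.457 1.571
v 0.029 1.572 1.739
f 2 1 4
f 2 4 3
f 4 1 5
f 4 5 3
f 5 1 6
f 5 6 3
f 6 1 7
f 6 7 3
f 7 1 8
f 7 8 3
f 8 1 9
f 8 9 3
f 9 1 10
f 9 10 3
f 10 1 11
f 10 11 3
f 11 1 12
f 11 12 3
f 12 1 13
f 12 13 3
f 13 1 2
f 13 2 3
f 14 25 19
f 14 19 15
f 14 15 21
f 14 21 24
f 14 24 25
f 15 19 23
f 19 25 18
f 25 24 16
f 24 21 20
f 21 15 22
f 17 23 18
f 17 18 16
f 17 16 20
f 17 20 22
f 17 22 23
f 18 23 19
f 16 18 25
f 20 16 24
f 22 20 21
f 23 22 15
f 27 26 29
f 27 29 28
f 29 26 30
f 29 30 28
f 30 26 31
f 30 31 28
f 31 26 32
f 31 32 28
f 32 26 33
f 32 33 28
f 33 26 34
f 33 34 28
f 34 26 35
f 34 35 28
f 35 26 36
f 35 36 28
f 36 26 37
f 36 37 28
f 37 26 38
f 37 38 28
f 38 26 39
f 38 39 28
f 39 26 40
f 39 40 28
f 40 26 41
f 40 41 28
f 41 26 42
f 41 42 28
f 42 26 27
f 42 27 28



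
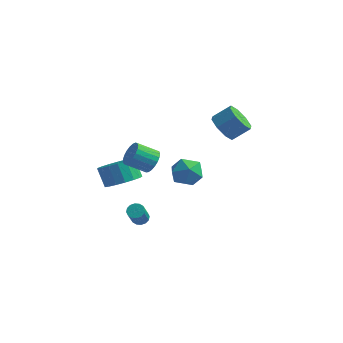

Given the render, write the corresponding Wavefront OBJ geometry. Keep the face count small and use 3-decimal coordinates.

v 0.141 -3.124 1.851
v 0.669 -3.579 2.244
v -0.374 -4.151 2.983
v -0.901 -3.696 2.589
v 0.656 -3.307 2.435
v -0.387 -3.879 3.174
v 0.553 -3.004 2.526
v -0.489 -3.575 3.264
v 0.38 -2.721 2.499
v -0.663 -3.293 3.238
v 0.165 -2.508 2.361
v -0.878 -3.08 3.099
v -0.054 -2.402 2.134
v -1.097 -2.974 2.873
v -0.239 -2.42 1.858
v -1.282 -2.992 2.597
v -0.358 -2.561 1.581
v -1.401 -3.132 2.32
v -0.391 -2.798 1.351
v -1.434 -3.37 2.089
v -0.332 -3.092 1.207
v -1.375 -3.664 1.945
v -0.191 -3.392 1.174
v -1.234 -3.963 1.913
v 0.008 -3.645 1.258
v -1.035 -4.217 1.997
v 0.229 -3.808 1.445
v -0.814 -4.38 2.184
v 0.436 -3.853 1.702
v -0.607 -4.425 2.441
v 0.591 -3.772 1.985
v -0.451 -4.344 2.723
v -1.293 -1.707 -4.177
v -0.847 -1.929 -4.385
v -0.721 -2.795 -3.191
v -1.167 -2.573 -2.983
v -0.757 -1.711 -4.236
v -0.63 -2.576 -3.043
v -0.81 -1.491 -4.071
v -0.683 -2.357 -2.878
v -0.992 -1.33 -3.935
v -0.866 -2.195 -2.741
v -1.256 -1.269 -3.863
v -1.129 -2.135 -2.67
v -1.529 -1.326 -3.876
v -1.403 -2.192 -2.682
v -1.739 -1.485 -3.969
v -1.613 -2.351 -2.775
v -1.83 -1.704 -4.117
v -1.703 -2.569 -2.924
v -1.777 -1.923 -4.282
v -1.65 -2.789 -3.089
v -1.594 -2.085 -4.419
v -1.468 -2.95 -3.225
v -1.331 -2.145 -4.49
v -1.204 -3.011 -3.297
v -1.057 -2.088 -4.478
v -0.931 -2.954 -3.284
v -1.396 -3.617 0.074
v -0.571 -3.99 0.697
v -1.218 -3.597 1.79
v -2.044 -3.223 1.166
v -0.437 -3.491 0.597
v -1.085 -3.098 1.69
v -0.523 -3.021 0.377
v -1.17 -2.627 1.469
v -0.809 -2.687 0.087
v -1.456 -2.293 1.18
v -1.229 -2.566 -0.206
v -1.877 -2.172 0.887
v -1.688 -2.686 -0.435
v -2.336 -2.292 0.658
v -2.08 -3.019 -0.547
v -2.728 -2.625 0.546
v -2.315 -3.489 -0.517
v -2.963 -3.095 0.576
v -2.34 -3.988 -0.352
v -2.988 -3.595 0.741
v -2.149 -4.403 -0.089
v -2.796 -4.009 1.004
v -1.785 -4.637 0.211
v -2.432 -4.243 1.304
v -1.332 -4.637 0.479
v -1.98 -4.243 1.572
v -0.894 -4.404 0.655
v -1.541 -4.01 1.748
v 1.555 3.467 1.062
v 2.32 3.101 0.477
v 3.23 3.668 1.313
v 2.465 4.033 1.898
v 2.082 3.818 0.25
v 2.993 4.384 1.086
v 1.536 4.329 0.498
v 2.446 4.895 1.335
v 1.001 4.335 1.077
v 1.911 4.901 1.913
v 0.79 3.832 1.647
v 1.7 4.399 2.483
v 1.027 3.116 1.874
v 1.938 3.682 2.71
v 1.574 2.605 1.625
v 2.484 3.171 2.462
v 2.109 2.599 1.047
v 3.019 3.165 1.883
v 1.642 -2.142 0.582
v 2.604 -1.959 0.965
v 1.496 -3.501 1.595
v 2.458 -3.318 1.978
v 1.669 -2.66 2.202
v 1.759 -1.82 1.576
v 2.341 -3.64 0.984
v 2.431 -2.8 0.358
v 3.036 -2.885 1.214
v 2.621 -2.279 1.966
v 1.479 -3.181 0.594
v 1.064 -2.575 1.346
f 2 1 5
f 2 5 3
f 3 5 6
f 3 6 4
f 5 1 7
f 5 7 6
f 6 7 8
f 6 8 4
f 7 1 9
f 7 9 8
f 8 9 10
f 8 10 4
f 9 1 11
f 9 11 10
f 10 11 12
f 10 12 4
f 11 1 13
f 11 13 12
f 12 13 14
f 12 14 4
f 13 1 15
f 13 15 14
f 14 15 16
f 14 16 4
f 15 1 17
f 15 17 16
f 16 17 18
f 16 18 4
f 17 1 19
f 17 19 18
f 18 19 20
f 18 20 4
f 19 1 21
f 19 21 20
f 20 21 22
f 20 22 4
f 21 1 23
f 21 23 22
f 22 23 24
f 22 24 4
f 23 1 25
f 23 25 24
f 24 25 26
f 24 26 4
f 25 1 27
f 25 27 26
f 26 27 28
f 26 28 4
f 27 1 29
f 27 29 28
f 28 29 30
f 28 30 4
f 29 1 31
f 29 31 30
f 30 31 32
f 30 32 4
f 31 1 2
f 31 2 32
f 32 2 3
f 32 3 4
f 34 33 37
f 34 37 35
f 35 37 38
f 35 38 36
f 37 33 39
f 37 39 38
f 38 39 40
f 38 40 36
f 39 33 41
f 39 41 40
f 40 41 42
f 40 42 36
f 41 33 43
f 41 43 42
f 42 43 44
f 42 44 36
f 43 33 45
f 43 45 44
f 44 45 46
f 44 46 36
f 45 33 47
f 45 47 46
f 46 47 48
f 46 48 36
f 47 33 49
f 47 49 48
f 48 49 50
f 48 50 36
f 49 33 51
f 49 51 50
f 50 51 52
f 50 52 36
f 51 33 53
f 51 53 52
f 52 53 54
f 52 54 36
f 53 33 55
f 53 55 54
f 54 55 56
f 54 56 36
f 55 33 57
f 55 57 56
f 56 57 58
f 56 58 36
f 57 33 34
f 57 34 58
f 58 34 35
f 58 35 36
f 60 59 63
f 60 63 61
f 61 63 64
f 61 64 62
f 63 59 65
f 63 65 64
f 64 65 66
f 64 66 62
f 65 59 67
f 65 67 66
f 66 67 68
f 66 68 62
f 67 59 69
f 67 69 68
f 68 69 70
f 68 70 62
f 69 59 71
f 69 71 70
f 70 71 72
f 70 72 62
f 71 59 73
f 71 73 72
f 72 73 74
f 72 74 62
f 73 59 75
f 73 75 74
f 74 75 76
f 74 76 62
f 75 59 77
f 75 77 76
f 76 77 78
f 76 78 62
f 77 59 79
f 77 79 78
f 78 79 80
f 78 80 62
f 79 59 81
f 79 81 80
f 80 81 82
f 80 82 62
f 81 59 83
f 81 83 82
f 82 83 84
f 82 84 62
f 83 59 85
f 83 85 84
f 84 85 86
f 84 86 62
f 85 59 60
f 85 60 86
f 86 60 61
f 86 61 62
f 88 87 91
f 88 91 89
f 89 91 92
f 89 92 90
f 91 87 93
f 91 93 92
f 92 93 94
f 92 94 90
f 93 87 95
f 93 95 94
f 94 95 96
f 94 96 90
f 95 87 97
f 95 97 96
f 96 97 98
f 96 98 90
f 97 87 99
f 97 99 98
f 98 99 100
f 98 100 90
f 99 87 101
f 99 101 100
f 100 101 102
f 100 102 90
f 101 87 103
f 101 103 102
f 102 103 104
f 102 104 90
f 103 87 88
f 103 88 104
f 104 88 89
f 104 89 90
f 105 116 110
f 105 110 106
f 105 106 112
f 105 112 115
f 105 115 116
f 106 110 114
f 110 116 109
f 116 115 107
f 115 112 111
f 112 106 113
f 108 114 109
f 108 109 107
f 108 107 111
f 108 111 113
f 108 113 114
f 109 114 110
f 107 109 116
f 111 107 115
f 113 111 112
f 114 113 106

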